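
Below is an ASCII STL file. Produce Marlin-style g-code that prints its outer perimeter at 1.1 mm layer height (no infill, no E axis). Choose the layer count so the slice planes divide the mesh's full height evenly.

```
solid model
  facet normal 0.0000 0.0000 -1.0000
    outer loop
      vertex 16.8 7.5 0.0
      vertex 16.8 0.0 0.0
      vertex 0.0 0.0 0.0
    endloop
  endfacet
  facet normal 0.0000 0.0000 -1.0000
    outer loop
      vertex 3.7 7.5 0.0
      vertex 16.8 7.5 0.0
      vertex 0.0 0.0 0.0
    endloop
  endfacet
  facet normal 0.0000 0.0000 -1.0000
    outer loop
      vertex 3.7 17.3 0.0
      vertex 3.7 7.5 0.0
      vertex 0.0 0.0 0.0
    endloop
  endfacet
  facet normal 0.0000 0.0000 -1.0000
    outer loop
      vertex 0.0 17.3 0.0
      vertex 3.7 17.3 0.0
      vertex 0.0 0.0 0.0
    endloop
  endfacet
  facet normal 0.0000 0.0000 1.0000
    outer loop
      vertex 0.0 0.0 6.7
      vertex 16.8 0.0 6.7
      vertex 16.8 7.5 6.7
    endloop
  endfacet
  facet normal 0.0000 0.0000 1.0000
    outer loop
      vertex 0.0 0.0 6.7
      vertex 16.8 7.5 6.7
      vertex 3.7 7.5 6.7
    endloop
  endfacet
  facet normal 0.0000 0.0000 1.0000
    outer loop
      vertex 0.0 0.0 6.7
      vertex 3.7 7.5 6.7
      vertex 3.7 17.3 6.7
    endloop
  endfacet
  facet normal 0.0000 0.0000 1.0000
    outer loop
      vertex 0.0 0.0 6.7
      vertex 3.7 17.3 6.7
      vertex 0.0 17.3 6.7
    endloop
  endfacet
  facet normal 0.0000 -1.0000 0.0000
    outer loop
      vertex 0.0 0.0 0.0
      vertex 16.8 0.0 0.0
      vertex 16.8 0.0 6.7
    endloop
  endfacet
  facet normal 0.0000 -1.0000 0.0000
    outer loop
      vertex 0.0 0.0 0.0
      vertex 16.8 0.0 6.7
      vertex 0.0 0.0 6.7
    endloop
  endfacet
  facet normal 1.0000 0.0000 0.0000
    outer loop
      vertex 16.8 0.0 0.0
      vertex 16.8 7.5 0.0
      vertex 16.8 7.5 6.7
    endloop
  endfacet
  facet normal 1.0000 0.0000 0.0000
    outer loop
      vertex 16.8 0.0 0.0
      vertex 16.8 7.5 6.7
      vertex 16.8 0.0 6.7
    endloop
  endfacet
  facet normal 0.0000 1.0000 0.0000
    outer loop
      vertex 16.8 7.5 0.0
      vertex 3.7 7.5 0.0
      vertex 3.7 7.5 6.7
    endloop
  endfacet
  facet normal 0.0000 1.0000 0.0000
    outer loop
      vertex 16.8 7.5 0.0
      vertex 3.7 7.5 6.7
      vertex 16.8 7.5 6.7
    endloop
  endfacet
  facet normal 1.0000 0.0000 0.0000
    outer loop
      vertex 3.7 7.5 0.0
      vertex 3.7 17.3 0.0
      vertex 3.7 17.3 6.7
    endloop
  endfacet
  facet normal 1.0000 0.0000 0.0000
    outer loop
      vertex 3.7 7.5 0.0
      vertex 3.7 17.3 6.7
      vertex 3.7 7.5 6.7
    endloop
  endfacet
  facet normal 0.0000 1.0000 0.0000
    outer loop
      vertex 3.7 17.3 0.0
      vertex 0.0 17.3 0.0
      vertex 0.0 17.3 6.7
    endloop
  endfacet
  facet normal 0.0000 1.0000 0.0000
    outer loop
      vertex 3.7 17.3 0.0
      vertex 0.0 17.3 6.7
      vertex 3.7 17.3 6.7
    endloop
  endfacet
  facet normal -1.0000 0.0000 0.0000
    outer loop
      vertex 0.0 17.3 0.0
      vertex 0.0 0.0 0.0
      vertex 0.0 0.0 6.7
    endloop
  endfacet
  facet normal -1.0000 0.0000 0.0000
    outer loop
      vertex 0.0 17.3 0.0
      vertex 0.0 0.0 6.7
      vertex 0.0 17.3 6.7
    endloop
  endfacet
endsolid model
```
; perimeter-only toolpath
G21 ; units = mm
G90 ; absolute positioning
G28 ; home
; layer 1
G0 Z1.1
G0 X0.0 Y0.0
G1 X16.8 Y0.0
G1 X16.8 Y7.5
G1 X3.7 Y7.5
G1 X3.7 Y17.3
G1 X0.0 Y17.3
G1 X0.0 Y0.0
; layer 2
G0 Z2.2
G0 X0.0 Y0.0
G1 X16.8 Y0.0
G1 X16.8 Y7.5
G1 X3.7 Y7.5
G1 X3.7 Y17.3
G1 X0.0 Y17.3
G1 X0.0 Y0.0
; layer 3
G0 Z3.4
G0 X0.0 Y0.0
G1 X16.8 Y0.0
G1 X16.8 Y7.5
G1 X3.7 Y7.5
G1 X3.7 Y17.3
G1 X0.0 Y17.3
G1 X0.0 Y0.0
; layer 4
G0 Z4.5
G0 X0.0 Y0.0
G1 X16.8 Y0.0
G1 X16.8 Y7.5
G1 X3.7 Y7.5
G1 X3.7 Y17.3
G1 X0.0 Y17.3
G1 X0.0 Y0.0
; layer 5
G0 Z5.6
G0 X0.0 Y0.0
G1 X16.8 Y0.0
G1 X16.8 Y7.5
G1 X3.7 Y7.5
G1 X3.7 Y17.3
G1 X0.0 Y17.3
G1 X0.0 Y0.0
; layer 6
G0 Z6.7
G0 X0.0 Y0.0
G1 X16.8 Y0.0
G1 X16.8 Y7.5
G1 X3.7 Y7.5
G1 X3.7 Y17.3
G1 X0.0 Y17.3
G1 X0.0 Y0.0
M2 ; end

The solid is an L-shaped prism: outer 16.8 × 17.3 mm, arm thicknesses ≈ 7.5 mm (horizontal) and 3.7 mm (vertical), extruded 6.7 mm in z. Slicing at Δz = 1.1 mm — 6 equal slices spanning the solid's height, so layer i sits at z = i·h/6 — gives 6 non-empty perimeters. Each is a 6-segment closed polygon; G0 lifts to the layer z and rapids to the start vertex, then G1 traces the edges.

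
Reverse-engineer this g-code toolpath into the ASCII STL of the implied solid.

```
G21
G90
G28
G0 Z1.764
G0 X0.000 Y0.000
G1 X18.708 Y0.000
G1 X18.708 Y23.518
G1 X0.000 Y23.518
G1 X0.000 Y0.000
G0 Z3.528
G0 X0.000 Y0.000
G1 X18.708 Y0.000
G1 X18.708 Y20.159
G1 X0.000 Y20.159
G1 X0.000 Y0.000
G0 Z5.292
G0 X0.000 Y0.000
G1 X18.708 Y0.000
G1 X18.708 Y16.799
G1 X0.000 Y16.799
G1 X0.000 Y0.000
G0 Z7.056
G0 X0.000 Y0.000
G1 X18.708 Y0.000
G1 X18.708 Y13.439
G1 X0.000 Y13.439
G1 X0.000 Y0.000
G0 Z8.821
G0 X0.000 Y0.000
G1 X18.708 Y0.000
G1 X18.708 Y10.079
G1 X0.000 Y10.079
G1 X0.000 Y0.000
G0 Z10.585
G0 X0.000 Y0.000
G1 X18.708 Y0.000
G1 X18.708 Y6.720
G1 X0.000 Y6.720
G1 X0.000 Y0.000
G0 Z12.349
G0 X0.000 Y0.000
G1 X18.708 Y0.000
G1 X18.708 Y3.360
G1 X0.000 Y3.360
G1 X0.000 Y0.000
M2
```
solid part
  facet normal 0.0000 0.0000 -1.0000
    outer loop
      vertex 18.708 26.878 0.000
      vertex 18.708 0.000 0.000
      vertex 0.000 0.000 0.000
    endloop
  endfacet
  facet normal 0.0000 0.0000 -1.0000
    outer loop
      vertex 0.000 26.878 0.000
      vertex 18.708 26.878 0.000
      vertex 0.000 0.000 0.000
    endloop
  endfacet
  facet normal 0.0000 -1.0000 0.0000
    outer loop
      vertex 0.000 0.000 0.000
      vertex 18.708 0.000 0.000
      vertex 18.708 0.000 14.113
    endloop
  endfacet
  facet normal 0.0000 -1.0000 0.0000
    outer loop
      vertex 0.000 0.000 0.000
      vertex 18.708 0.000 14.113
      vertex 0.000 0.000 14.113
    endloop
  endfacet
  facet normal 0.0000 0.4649 0.8854
    outer loop
      vertex 0.000 0.000 14.113
      vertex 18.708 0.000 14.113
      vertex 18.708 26.878 0.000
    endloop
  endfacet
  facet normal 0.0000 0.4649 0.8854
    outer loop
      vertex 0.000 0.000 14.113
      vertex 18.708 26.878 0.000
      vertex 0.000 26.878 0.000
    endloop
  endfacet
  facet normal -1.0000 0.0000 0.0000
    outer loop
      vertex 0.000 0.000 14.113
      vertex 0.000 26.878 0.000
      vertex 0.000 0.000 0.000
    endloop
  endfacet
  facet normal 1.0000 0.0000 0.0000
    outer loop
      vertex 18.708 0.000 0.000
      vertex 18.708 26.878 0.000
      vertex 18.708 0.000 14.113
    endloop
  endfacet
endsolid part

The G0 Z moves step by Δz≈1.764 mm. The G1 loops shrink linearly with z, so the solid tapers from its base footprint up to z≈14.1. Closing with a flat bottom cap and the tapered top and triangulating gives 8 facets — a wedge (ramp): 18.7 × 26.9 mm base, rising to 14.1 mm along the y=0 edge and sloping linearly to z=0 at y=26.9.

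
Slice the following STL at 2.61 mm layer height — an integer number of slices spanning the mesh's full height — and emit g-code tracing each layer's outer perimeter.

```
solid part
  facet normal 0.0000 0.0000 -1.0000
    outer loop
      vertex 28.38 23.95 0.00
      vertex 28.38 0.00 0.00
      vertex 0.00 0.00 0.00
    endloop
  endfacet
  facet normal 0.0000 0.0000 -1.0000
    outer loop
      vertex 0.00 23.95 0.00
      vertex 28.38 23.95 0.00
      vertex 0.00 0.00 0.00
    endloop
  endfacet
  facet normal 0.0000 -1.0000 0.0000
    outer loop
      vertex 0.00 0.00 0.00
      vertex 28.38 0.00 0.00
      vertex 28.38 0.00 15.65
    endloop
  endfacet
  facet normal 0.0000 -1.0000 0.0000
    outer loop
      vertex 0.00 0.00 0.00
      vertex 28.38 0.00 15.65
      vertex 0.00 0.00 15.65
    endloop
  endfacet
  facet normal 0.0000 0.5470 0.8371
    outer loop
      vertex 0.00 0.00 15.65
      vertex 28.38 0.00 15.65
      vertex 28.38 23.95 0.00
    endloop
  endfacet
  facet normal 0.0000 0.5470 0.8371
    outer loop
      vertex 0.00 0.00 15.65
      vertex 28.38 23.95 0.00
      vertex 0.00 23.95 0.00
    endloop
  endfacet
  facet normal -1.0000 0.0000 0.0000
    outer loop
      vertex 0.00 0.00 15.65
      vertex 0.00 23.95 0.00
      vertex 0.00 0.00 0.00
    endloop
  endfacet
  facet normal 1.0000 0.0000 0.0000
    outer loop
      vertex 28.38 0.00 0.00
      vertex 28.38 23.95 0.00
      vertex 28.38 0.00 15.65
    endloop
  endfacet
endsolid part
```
; perimeter-only toolpath
G21 ; units = mm
G90 ; absolute positioning
G28 ; home
; layer 1
G0 Z2.61
G0 X0.00 Y0.00
G1 X28.38 Y0.00
G1 X28.38 Y19.96
G1 X0.00 Y19.96
G1 X0.00 Y0.00
; layer 2
G0 Z5.22
G0 X0.00 Y0.00
G1 X28.38 Y0.00
G1 X28.38 Y15.97
G1 X0.00 Y15.97
G1 X0.00 Y0.00
; layer 3
G0 Z7.83
G0 X0.00 Y0.00
G1 X28.38 Y0.00
G1 X28.38 Y11.97
G1 X0.00 Y11.97
G1 X0.00 Y0.00
; layer 4
G0 Z10.43
G0 X0.00 Y0.00
G1 X28.38 Y0.00
G1 X28.38 Y7.98
G1 X0.00 Y7.98
G1 X0.00 Y0.00
; layer 5
G0 Z13.04
G0 X0.00 Y0.00
G1 X28.38 Y0.00
G1 X28.38 Y3.99
G1 X0.00 Y3.99
G1 X0.00 Y0.00
M2 ; end

The solid is a wedge (ramp): 28.4 × 23.9 mm base, rising to 15.7 mm along the y=0 edge and sloping linearly to z=0 at y=23.9. Slicing at Δz = 2.61 mm — 6 equal slices spanning the solid's height, so layer i sits at z = i·h/6 — gives 5 non-empty perimeters. Each is a 4-segment closed polygon; G0 lifts to the layer z and rapids to the start vertex, then G1 traces the edges. The cross-section shrinks linearly with z (the slice at the apex is degenerate and omitted).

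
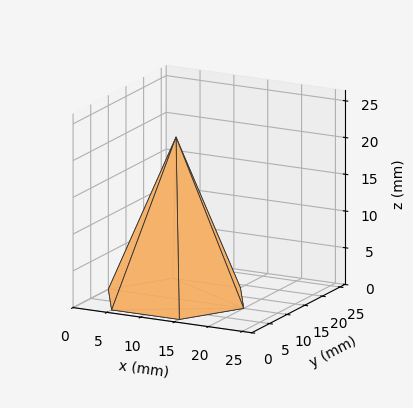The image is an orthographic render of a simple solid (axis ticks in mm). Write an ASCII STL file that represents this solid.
Reading the render: the shape is a regular 6-sided pyramid, base circumscribed radius ≈ 10 mm, apex at z ≈ 22 mm (dimensions read to the nearest mm from the axis ticks). For the STL, each face is triangulated and given an outward normal.

solid part
  facet normal 0.0000 0.0000 -1.0000
    outer loop
      vertex 5.000 18.660 0.000
      vertex 15.000 18.660 0.000
      vertex 20.000 10.000 0.000
    endloop
  endfacet
  facet normal 0.0000 0.0000 -1.0000
    outer loop
      vertex 0.000 10.000 0.000
      vertex 5.000 18.660 0.000
      vertex 20.000 10.000 0.000
    endloop
  endfacet
  facet normal 0.0000 0.0000 -1.0000
    outer loop
      vertex 5.000 1.340 0.000
      vertex 0.000 10.000 0.000
      vertex 20.000 10.000 0.000
    endloop
  endfacet
  facet normal 0.0000 0.0000 -1.0000
    outer loop
      vertex 15.000 1.340 0.000
      vertex 5.000 1.340 0.000
      vertex 20.000 10.000 0.000
    endloop
  endfacet
  facet normal 0.8058 0.4653 0.3663
    outer loop
      vertex 20.000 10.000 0.000
      vertex 15.000 18.660 0.000
      vertex 10.000 10.000 22.000
    endloop
  endfacet
  facet normal 0.0000 0.9305 0.3663
    outer loop
      vertex 15.000 18.660 0.000
      vertex 5.000 18.660 0.000
      vertex 10.000 10.000 22.000
    endloop
  endfacet
  facet normal -0.8058 0.4653 0.3663
    outer loop
      vertex 5.000 18.660 0.000
      vertex 0.000 10.000 0.000
      vertex 10.000 10.000 22.000
    endloop
  endfacet
  facet normal -0.8058 -0.4653 0.3663
    outer loop
      vertex 0.000 10.000 0.000
      vertex 5.000 1.340 0.000
      vertex 10.000 10.000 22.000
    endloop
  endfacet
  facet normal 0.0000 -0.9305 0.3663
    outer loop
      vertex 5.000 1.340 0.000
      vertex 15.000 1.340 0.000
      vertex 10.000 10.000 22.000
    endloop
  endfacet
  facet normal 0.8058 -0.4653 0.3663
    outer loop
      vertex 15.000 1.340 0.000
      vertex 20.000 10.000 0.000
      vertex 10.000 10.000 22.000
    endloop
  endfacet
endsolid part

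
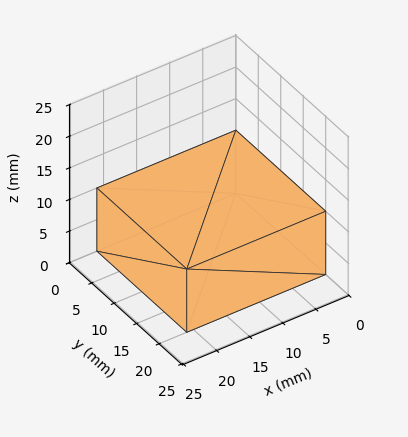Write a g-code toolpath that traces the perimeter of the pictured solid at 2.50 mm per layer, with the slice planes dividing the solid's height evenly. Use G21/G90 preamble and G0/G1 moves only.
Reading the render: the shape is a rectangular box, roughly 21 × 20 mm footprint and 10 mm tall (dimensions read to the nearest mm from the axis ticks). For the g-code, the solid's height is divided into equal slices at the stated Δz and each level perimeter traced with G1 moves after a G0 lift.

; perimeter-only toolpath
G21 ; units = mm
G90 ; absolute positioning
G28 ; home
; layer 1
G0 Z2.50
G0 X0.00 Y0.00
G1 X21.00 Y0.00
G1 X21.00 Y20.00
G1 X0.00 Y20.00
G1 X0.00 Y0.00
; layer 2
G0 Z5.00
G0 X0.00 Y0.00
G1 X21.00 Y0.00
G1 X21.00 Y20.00
G1 X0.00 Y20.00
G1 X0.00 Y0.00
; layer 3
G0 Z7.50
G0 X0.00 Y0.00
G1 X21.00 Y0.00
G1 X21.00 Y20.00
G1 X0.00 Y20.00
G1 X0.00 Y0.00
; layer 4
G0 Z10.00
G0 X0.00 Y0.00
G1 X21.00 Y0.00
G1 X21.00 Y20.00
G1 X0.00 Y20.00
G1 X0.00 Y0.00
M2 ; end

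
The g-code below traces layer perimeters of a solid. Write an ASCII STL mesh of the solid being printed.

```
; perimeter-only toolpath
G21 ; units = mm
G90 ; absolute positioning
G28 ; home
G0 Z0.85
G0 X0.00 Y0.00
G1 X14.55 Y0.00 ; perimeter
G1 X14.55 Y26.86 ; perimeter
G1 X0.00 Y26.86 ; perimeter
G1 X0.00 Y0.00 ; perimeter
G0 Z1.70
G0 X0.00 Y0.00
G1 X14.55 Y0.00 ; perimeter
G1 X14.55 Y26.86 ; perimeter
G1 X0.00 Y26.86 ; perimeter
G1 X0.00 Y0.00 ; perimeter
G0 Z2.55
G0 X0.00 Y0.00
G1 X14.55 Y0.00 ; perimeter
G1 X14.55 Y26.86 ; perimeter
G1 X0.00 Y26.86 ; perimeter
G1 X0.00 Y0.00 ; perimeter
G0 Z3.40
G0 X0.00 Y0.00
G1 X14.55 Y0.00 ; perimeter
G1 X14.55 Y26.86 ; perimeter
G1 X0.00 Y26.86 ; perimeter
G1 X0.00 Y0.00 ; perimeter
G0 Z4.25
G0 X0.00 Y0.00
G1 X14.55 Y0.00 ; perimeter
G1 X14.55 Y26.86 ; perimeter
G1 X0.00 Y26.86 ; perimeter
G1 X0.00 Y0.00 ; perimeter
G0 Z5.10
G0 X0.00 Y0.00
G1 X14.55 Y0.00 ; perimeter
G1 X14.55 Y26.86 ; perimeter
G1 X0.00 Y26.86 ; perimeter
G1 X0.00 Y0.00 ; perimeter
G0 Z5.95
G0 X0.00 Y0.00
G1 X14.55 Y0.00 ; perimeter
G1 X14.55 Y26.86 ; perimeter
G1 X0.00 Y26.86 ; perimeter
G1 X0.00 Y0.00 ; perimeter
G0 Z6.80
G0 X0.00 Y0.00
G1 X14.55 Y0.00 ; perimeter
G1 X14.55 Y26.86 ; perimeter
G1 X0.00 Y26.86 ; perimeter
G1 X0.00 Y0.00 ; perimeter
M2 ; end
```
solid part
  facet normal 0.0000 0.0000 -1.0000
    outer loop
      vertex 14.55 26.86 0.00
      vertex 14.55 0.00 0.00
      vertex 0.00 0.00 0.00
    endloop
  endfacet
  facet normal 0.0000 0.0000 -1.0000
    outer loop
      vertex 0.00 26.86 0.00
      vertex 14.55 26.86 0.00
      vertex 0.00 0.00 0.00
    endloop
  endfacet
  facet normal 0.0000 0.0000 1.0000
    outer loop
      vertex 0.00 0.00 6.80
      vertex 14.55 0.00 6.80
      vertex 14.55 26.86 6.80
    endloop
  endfacet
  facet normal 0.0000 0.0000 1.0000
    outer loop
      vertex 0.00 0.00 6.80
      vertex 14.55 26.86 6.80
      vertex 0.00 26.86 6.80
    endloop
  endfacet
  facet normal 0.0000 -1.0000 0.0000
    outer loop
      vertex 0.00 0.00 0.00
      vertex 14.55 0.00 0.00
      vertex 14.55 0.00 6.80
    endloop
  endfacet
  facet normal 0.0000 -1.0000 0.0000
    outer loop
      vertex 0.00 0.00 0.00
      vertex 14.55 0.00 6.80
      vertex 0.00 0.00 6.80
    endloop
  endfacet
  facet normal 0.0000 1.0000 0.0000
    outer loop
      vertex 14.55 26.86 6.80
      vertex 14.55 26.86 0.00
      vertex 0.00 26.86 0.00
    endloop
  endfacet
  facet normal 0.0000 1.0000 0.0000
    outer loop
      vertex 0.00 26.86 6.80
      vertex 14.55 26.86 6.80
      vertex 0.00 26.86 0.00
    endloop
  endfacet
  facet normal -1.0000 0.0000 0.0000
    outer loop
      vertex 0.00 26.86 6.80
      vertex 0.00 26.86 0.00
      vertex 0.00 0.00 0.00
    endloop
  endfacet
  facet normal -1.0000 0.0000 0.0000
    outer loop
      vertex 0.00 0.00 6.80
      vertex 0.00 26.86 6.80
      vertex 0.00 0.00 0.00
    endloop
  endfacet
  facet normal 1.0000 0.0000 0.0000
    outer loop
      vertex 14.55 0.00 0.00
      vertex 14.55 26.86 0.00
      vertex 14.55 26.86 6.80
    endloop
  endfacet
  facet normal 1.0000 0.0000 0.0000
    outer loop
      vertex 14.55 0.00 0.00
      vertex 14.55 26.86 6.80
      vertex 14.55 0.00 6.80
    endloop
  endfacet
endsolid part

The G0 Z moves step by Δz≈0.85 mm. Every layer's G1 loop is the same polygon, so the solid is a straight extrusion of it from z=0 to z≈6.8. Closing with flat bottom and top caps and triangulating gives 12 facets — a rectangular box, roughly 14.6 × 26.9 mm footprint and 6.8 mm tall.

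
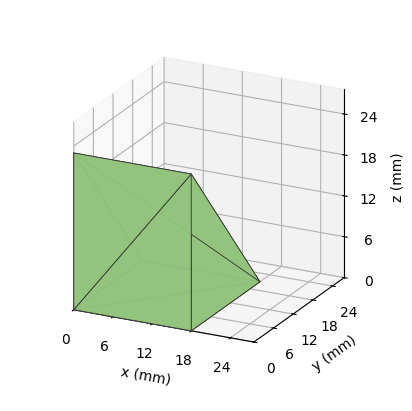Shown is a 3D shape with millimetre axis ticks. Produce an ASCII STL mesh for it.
Reading the render: the shape is a wedge (ramp): 18 × 21 mm base, rising to 23 mm along the y=0 edge and sloping linearly to z=0 at y=21 (dimensions read to the nearest mm from the axis ticks). For the STL, each face is triangulated and given an outward normal.

solid part
  facet normal 0.0000 0.0000 -1.0000
    outer loop
      vertex 18.000 21.000 0.000
      vertex 18.000 0.000 0.000
      vertex 0.000 0.000 0.000
    endloop
  endfacet
  facet normal 0.0000 0.0000 -1.0000
    outer loop
      vertex 0.000 21.000 0.000
      vertex 18.000 21.000 0.000
      vertex 0.000 0.000 0.000
    endloop
  endfacet
  facet normal 0.0000 -1.0000 0.0000
    outer loop
      vertex 0.000 0.000 0.000
      vertex 18.000 0.000 0.000
      vertex 18.000 0.000 23.000
    endloop
  endfacet
  facet normal 0.0000 -1.0000 0.0000
    outer loop
      vertex 0.000 0.000 0.000
      vertex 18.000 0.000 23.000
      vertex 0.000 0.000 23.000
    endloop
  endfacet
  facet normal 0.0000 0.7385 0.6743
    outer loop
      vertex 0.000 0.000 23.000
      vertex 18.000 0.000 23.000
      vertex 18.000 21.000 0.000
    endloop
  endfacet
  facet normal 0.0000 0.7385 0.6743
    outer loop
      vertex 0.000 0.000 23.000
      vertex 18.000 21.000 0.000
      vertex 0.000 21.000 0.000
    endloop
  endfacet
  facet normal -1.0000 0.0000 0.0000
    outer loop
      vertex 0.000 0.000 23.000
      vertex 0.000 21.000 0.000
      vertex 0.000 0.000 0.000
    endloop
  endfacet
  facet normal 1.0000 0.0000 0.0000
    outer loop
      vertex 18.000 0.000 0.000
      vertex 18.000 21.000 0.000
      vertex 18.000 0.000 23.000
    endloop
  endfacet
endsolid part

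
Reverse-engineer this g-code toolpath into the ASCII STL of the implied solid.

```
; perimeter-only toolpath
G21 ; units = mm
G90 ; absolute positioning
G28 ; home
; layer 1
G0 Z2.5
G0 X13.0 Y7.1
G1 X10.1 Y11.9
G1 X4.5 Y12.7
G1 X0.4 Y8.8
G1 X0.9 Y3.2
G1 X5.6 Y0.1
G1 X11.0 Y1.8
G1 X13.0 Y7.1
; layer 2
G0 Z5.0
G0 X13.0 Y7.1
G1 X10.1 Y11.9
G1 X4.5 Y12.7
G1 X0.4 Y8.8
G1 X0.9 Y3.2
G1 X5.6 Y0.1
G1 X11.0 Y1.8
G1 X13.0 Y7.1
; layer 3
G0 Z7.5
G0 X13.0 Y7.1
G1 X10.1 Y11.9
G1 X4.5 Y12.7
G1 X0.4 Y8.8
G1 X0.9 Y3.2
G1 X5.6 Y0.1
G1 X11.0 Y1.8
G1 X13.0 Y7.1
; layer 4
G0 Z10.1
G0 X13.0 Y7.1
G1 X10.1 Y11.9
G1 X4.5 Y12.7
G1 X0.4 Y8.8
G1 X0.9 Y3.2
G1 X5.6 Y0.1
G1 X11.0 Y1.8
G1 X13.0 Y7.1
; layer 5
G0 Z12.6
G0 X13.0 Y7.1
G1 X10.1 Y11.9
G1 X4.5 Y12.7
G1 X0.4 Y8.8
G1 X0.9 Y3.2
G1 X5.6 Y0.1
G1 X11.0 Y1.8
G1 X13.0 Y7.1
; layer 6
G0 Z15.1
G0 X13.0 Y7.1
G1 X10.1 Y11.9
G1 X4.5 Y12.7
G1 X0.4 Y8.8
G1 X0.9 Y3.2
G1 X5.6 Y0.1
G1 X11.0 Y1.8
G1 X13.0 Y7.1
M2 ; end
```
solid part
  facet normal 0.0000 0.0000 -1.0000
    outer loop
      vertex 4.5 12.7 0.0
      vertex 10.1 11.9 0.0
      vertex 13.0 7.1 0.0
    endloop
  endfacet
  facet normal 0.0000 0.0000 -1.0000
    outer loop
      vertex 0.4 8.8 0.0
      vertex 4.5 12.7 0.0
      vertex 13.0 7.1 0.0
    endloop
  endfacet
  facet normal 0.0000 0.0000 -1.0000
    outer loop
      vertex 0.9 3.2 0.0
      vertex 0.4 8.8 0.0
      vertex 13.0 7.1 0.0
    endloop
  endfacet
  facet normal 0.0000 0.0000 -1.0000
    outer loop
      vertex 5.6 0.1 0.0
      vertex 0.9 3.2 0.0
      vertex 13.0 7.1 0.0
    endloop
  endfacet
  facet normal 0.0000 0.0000 -1.0000
    outer loop
      vertex 11.0 1.8 0.0
      vertex 5.6 0.1 0.0
      vertex 13.0 7.1 0.0
    endloop
  endfacet
  facet normal 0.0000 0.0000 1.0000
    outer loop
      vertex 13.0 7.1 15.1
      vertex 10.1 11.9 15.1
      vertex 4.5 12.7 15.1
    endloop
  endfacet
  facet normal 0.0000 0.0000 1.0000
    outer loop
      vertex 13.0 7.1 15.1
      vertex 4.5 12.7 15.1
      vertex 0.4 8.8 15.1
    endloop
  endfacet
  facet normal 0.0000 0.0000 1.0000
    outer loop
      vertex 13.0 7.1 15.1
      vertex 0.4 8.8 15.1
      vertex 0.9 3.2 15.1
    endloop
  endfacet
  facet normal 0.0000 0.0000 1.0000
    outer loop
      vertex 13.0 7.1 15.1
      vertex 0.9 3.2 15.1
      vertex 5.6 0.1 15.1
    endloop
  endfacet
  facet normal 0.0000 0.0000 1.0000
    outer loop
      vertex 13.0 7.1 15.1
      vertex 5.6 0.1 15.1
      vertex 11.0 1.8 15.1
    endloop
  endfacet
  facet normal 0.8559 0.5171 0.0000
    outer loop
      vertex 13.0 7.1 0.0
      vertex 10.1 11.9 0.0
      vertex 10.1 11.9 15.1
    endloop
  endfacet
  facet normal 0.8559 0.5171 0.0000
    outer loop
      vertex 13.0 7.1 0.0
      vertex 10.1 11.9 15.1
      vertex 13.0 7.1 15.1
    endloop
  endfacet
  facet normal 0.1414 0.9899 0.0000
    outer loop
      vertex 10.1 11.9 0.0
      vertex 4.5 12.7 0.0
      vertex 4.5 12.7 15.1
    endloop
  endfacet
  facet normal 0.1414 0.9899 0.0000
    outer loop
      vertex 10.1 11.9 0.0
      vertex 4.5 12.7 15.1
      vertex 10.1 11.9 15.1
    endloop
  endfacet
  facet normal -0.6892 0.7246 0.0000
    outer loop
      vertex 4.5 12.7 0.0
      vertex 0.4 8.8 0.0
      vertex 0.4 8.8 15.1
    endloop
  endfacet
  facet normal -0.6892 0.7246 0.0000
    outer loop
      vertex 4.5 12.7 0.0
      vertex 0.4 8.8 15.1
      vertex 4.5 12.7 15.1
    endloop
  endfacet
  facet normal -0.9960 -0.0889 0.0000
    outer loop
      vertex 0.4 8.8 0.0
      vertex 0.9 3.2 0.0
      vertex 0.9 3.2 15.1
    endloop
  endfacet
  facet normal -0.9960 -0.0889 0.0000
    outer loop
      vertex 0.4 8.8 0.0
      vertex 0.9 3.2 15.1
      vertex 0.4 8.8 15.1
    endloop
  endfacet
  facet normal -0.5506 -0.8348 0.0000
    outer loop
      vertex 0.9 3.2 0.0
      vertex 5.6 0.1 0.0
      vertex 5.6 0.1 15.1
    endloop
  endfacet
  facet normal -0.5506 -0.8348 0.0000
    outer loop
      vertex 0.9 3.2 0.0
      vertex 5.6 0.1 15.1
      vertex 0.9 3.2 15.1
    endloop
  endfacet
  facet normal 0.3003 -0.9538 0.0000
    outer loop
      vertex 5.6 0.1 0.0
      vertex 11.0 1.8 0.0
      vertex 11.0 1.8 15.1
    endloop
  endfacet
  facet normal 0.3003 -0.9538 0.0000
    outer loop
      vertex 5.6 0.1 0.0
      vertex 11.0 1.8 15.1
      vertex 5.6 0.1 15.1
    endloop
  endfacet
  facet normal 0.9356 -0.3531 0.0000
    outer loop
      vertex 11.0 1.8 0.0
      vertex 13.0 7.1 0.0
      vertex 13.0 7.1 15.1
    endloop
  endfacet
  facet normal 0.9356 -0.3531 0.0000
    outer loop
      vertex 11.0 1.8 0.0
      vertex 13.0 7.1 15.1
      vertex 11.0 1.8 15.1
    endloop
  endfacet
endsolid part

The G0 Z moves step by Δz≈2.5 mm. Every layer's G1 loop is the same polygon, so the solid is a straight extrusion of it from z=0 to z≈15.1. Closing with flat bottom and top caps and triangulating gives 24 facets — a regular 7-sided prism (a cylinder approximated with 7 flat sides), circumscribed radius ≈ 6.5 mm, height ≈ 15.1 mm.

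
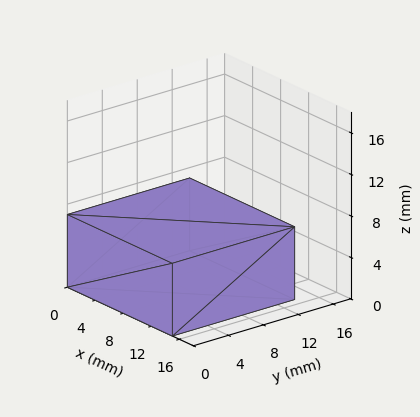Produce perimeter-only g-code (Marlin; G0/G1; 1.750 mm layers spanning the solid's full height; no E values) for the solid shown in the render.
Reading the render: the shape is a rectangular box, roughly 15 × 14 mm footprint and 7 mm tall (dimensions read to the nearest mm from the axis ticks). For the g-code, the solid's height is divided into equal slices at the stated Δz and each level perimeter traced with G1 moves after a G0 lift.

; perimeter-only toolpath
G21 ; units = mm
G90 ; absolute positioning
G28 ; home
; layer 1
G0 Z1.750
G0 X0.000 Y0.000
G1 X15.000 Y0.000
G1 X15.000 Y14.000
G1 X0.000 Y14.000
G1 X0.000 Y0.000
; layer 2
G0 Z3.500
G0 X0.000 Y0.000
G1 X15.000 Y0.000
G1 X15.000 Y14.000
G1 X0.000 Y14.000
G1 X0.000 Y0.000
; layer 3
G0 Z5.250
G0 X0.000 Y0.000
G1 X15.000 Y0.000
G1 X15.000 Y14.000
G1 X0.000 Y14.000
G1 X0.000 Y0.000
; layer 4
G0 Z7.000
G0 X0.000 Y0.000
G1 X15.000 Y0.000
G1 X15.000 Y14.000
G1 X0.000 Y14.000
G1 X0.000 Y0.000
M2 ; end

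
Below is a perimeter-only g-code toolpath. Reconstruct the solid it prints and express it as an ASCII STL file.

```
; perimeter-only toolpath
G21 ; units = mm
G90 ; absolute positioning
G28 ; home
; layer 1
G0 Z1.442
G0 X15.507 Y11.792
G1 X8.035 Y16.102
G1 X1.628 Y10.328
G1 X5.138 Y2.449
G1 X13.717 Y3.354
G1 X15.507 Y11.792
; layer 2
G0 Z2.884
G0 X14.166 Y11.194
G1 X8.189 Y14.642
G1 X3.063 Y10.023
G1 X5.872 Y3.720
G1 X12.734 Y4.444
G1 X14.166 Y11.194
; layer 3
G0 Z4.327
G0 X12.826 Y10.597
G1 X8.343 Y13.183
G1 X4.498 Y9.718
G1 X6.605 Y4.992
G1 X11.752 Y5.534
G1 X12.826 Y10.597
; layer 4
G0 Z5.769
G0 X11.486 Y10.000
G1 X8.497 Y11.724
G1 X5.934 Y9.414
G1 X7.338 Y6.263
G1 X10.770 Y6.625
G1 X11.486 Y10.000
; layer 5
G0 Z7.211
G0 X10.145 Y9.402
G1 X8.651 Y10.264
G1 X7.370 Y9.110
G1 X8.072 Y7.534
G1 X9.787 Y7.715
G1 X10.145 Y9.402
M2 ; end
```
solid part
  facet normal 0.0000 0.0000 -1.0000
    outer loop
      vertex 0.192 10.632 0.000
      vertex 7.881 17.561 0.000
      vertex 16.847 12.389 0.000
    endloop
  endfacet
  facet normal 0.0000 0.0000 -1.0000
    outer loop
      vertex 4.405 1.178 0.000
      vertex 0.192 10.632 0.000
      vertex 16.847 12.389 0.000
    endloop
  endfacet
  facet normal 0.0000 0.0000 -1.0000
    outer loop
      vertex 14.699 2.264 0.000
      vertex 4.405 1.178 0.000
      vertex 16.847 12.389 0.000
    endloop
  endfacet
  facet normal 0.3858 0.6688 0.6355
    outer loop
      vertex 16.847 12.389 0.000
      vertex 7.881 17.561 0.000
      vertex 8.805 8.805 8.653
    endloop
  endfacet
  facet normal -0.5168 0.5735 0.6356
    outer loop
      vertex 7.881 17.561 0.000
      vertex 0.192 10.632 0.000
      vertex 8.805 8.805 8.653
    endloop
  endfacet
  facet normal -0.7052 -0.3143 0.6356
    outer loop
      vertex 0.192 10.632 0.000
      vertex 4.405 1.178 0.000
      vertex 8.805 8.805 8.653
    endloop
  endfacet
  facet normal 0.0810 -0.7678 0.6356
    outer loop
      vertex 4.405 1.178 0.000
      vertex 14.699 2.264 0.000
      vertex 8.805 8.805 8.653
    endloop
  endfacet
  facet normal 0.7552 -0.1602 0.6356
    outer loop
      vertex 14.699 2.264 0.000
      vertex 16.847 12.389 0.000
      vertex 8.805 8.805 8.653
    endloop
  endfacet
endsolid part

The G0 Z moves step by Δz≈1.442 mm. The G1 loops shrink linearly with z, so the solid tapers from its base footprint up to z≈8.65. Closing with a flat bottom cap and the tapered top and triangulating gives 8 facets — a regular 5-sided pyramid, base circumscribed radius ≈ 8.8 mm, apex at z ≈ 8.65 mm.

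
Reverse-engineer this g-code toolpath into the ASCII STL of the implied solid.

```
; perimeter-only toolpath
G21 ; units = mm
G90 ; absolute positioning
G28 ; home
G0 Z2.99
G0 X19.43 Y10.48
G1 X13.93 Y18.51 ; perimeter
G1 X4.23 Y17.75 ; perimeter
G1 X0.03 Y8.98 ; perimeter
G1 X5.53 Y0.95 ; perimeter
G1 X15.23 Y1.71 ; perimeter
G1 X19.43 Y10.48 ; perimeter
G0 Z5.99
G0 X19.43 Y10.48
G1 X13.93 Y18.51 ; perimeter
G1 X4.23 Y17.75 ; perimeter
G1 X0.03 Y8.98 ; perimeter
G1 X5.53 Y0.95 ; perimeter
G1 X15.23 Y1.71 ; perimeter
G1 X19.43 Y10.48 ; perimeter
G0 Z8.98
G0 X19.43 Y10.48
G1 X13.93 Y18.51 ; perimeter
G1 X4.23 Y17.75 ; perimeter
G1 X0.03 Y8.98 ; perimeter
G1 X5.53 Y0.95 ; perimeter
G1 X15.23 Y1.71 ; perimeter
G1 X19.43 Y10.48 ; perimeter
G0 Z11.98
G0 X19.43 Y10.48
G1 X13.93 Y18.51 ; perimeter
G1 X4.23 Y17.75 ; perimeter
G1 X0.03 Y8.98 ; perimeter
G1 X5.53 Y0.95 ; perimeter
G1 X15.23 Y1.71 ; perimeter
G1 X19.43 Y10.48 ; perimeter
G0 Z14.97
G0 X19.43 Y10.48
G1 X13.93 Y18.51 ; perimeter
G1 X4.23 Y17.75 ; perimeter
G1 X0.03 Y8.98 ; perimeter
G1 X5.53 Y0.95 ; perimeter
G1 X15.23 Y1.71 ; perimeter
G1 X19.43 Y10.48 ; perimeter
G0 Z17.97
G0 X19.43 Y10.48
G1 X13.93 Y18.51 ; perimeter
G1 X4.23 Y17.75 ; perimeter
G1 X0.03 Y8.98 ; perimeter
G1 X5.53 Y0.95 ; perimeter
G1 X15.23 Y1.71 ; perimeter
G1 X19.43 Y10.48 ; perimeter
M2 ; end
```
solid part
  facet normal 0.0000 0.0000 -1.0000
    outer loop
      vertex 4.23 17.75 0.00
      vertex 13.93 18.51 0.00
      vertex 19.43 10.48 0.00
    endloop
  endfacet
  facet normal 0.0000 0.0000 -1.0000
    outer loop
      vertex 0.03 8.98 0.00
      vertex 4.23 17.75 0.00
      vertex 19.43 10.48 0.00
    endloop
  endfacet
  facet normal 0.0000 0.0000 -1.0000
    outer loop
      vertex 5.53 0.95 0.00
      vertex 0.03 8.98 0.00
      vertex 19.43 10.48 0.00
    endloop
  endfacet
  facet normal 0.0000 0.0000 -1.0000
    outer loop
      vertex 15.23 1.71 0.00
      vertex 5.53 0.95 0.00
      vertex 19.43 10.48 0.00
    endloop
  endfacet
  facet normal 0.0000 0.0000 1.0000
    outer loop
      vertex 19.43 10.48 17.97
      vertex 13.93 18.51 17.97
      vertex 4.23 17.75 17.97
    endloop
  endfacet
  facet normal 0.0000 0.0000 1.0000
    outer loop
      vertex 19.43 10.48 17.97
      vertex 4.23 17.75 17.97
      vertex 0.03 8.98 17.97
    endloop
  endfacet
  facet normal 0.0000 0.0000 1.0000
    outer loop
      vertex 19.43 10.48 17.97
      vertex 0.03 8.98 17.97
      vertex 5.53 0.95 17.97
    endloop
  endfacet
  facet normal 0.0000 0.0000 1.0000
    outer loop
      vertex 19.43 10.48 17.97
      vertex 5.53 0.95 17.97
      vertex 15.23 1.71 17.97
    endloop
  endfacet
  facet normal 0.8250 0.5651 0.0000
    outer loop
      vertex 19.43 10.48 0.00
      vertex 13.93 18.51 0.00
      vertex 13.93 18.51 17.97
    endloop
  endfacet
  facet normal 0.8250 0.5651 0.0000
    outer loop
      vertex 19.43 10.48 0.00
      vertex 13.93 18.51 17.97
      vertex 19.43 10.48 17.97
    endloop
  endfacet
  facet normal -0.0781 0.9969 0.0000
    outer loop
      vertex 13.93 18.51 0.00
      vertex 4.23 17.75 0.00
      vertex 4.23 17.75 17.97
    endloop
  endfacet
  facet normal -0.0781 0.9969 0.0000
    outer loop
      vertex 13.93 18.51 0.00
      vertex 4.23 17.75 17.97
      vertex 13.93 18.51 17.97
    endloop
  endfacet
  facet normal -0.9019 0.4319 0.0000
    outer loop
      vertex 4.23 17.75 0.00
      vertex 0.03 8.98 0.00
      vertex 0.03 8.98 17.97
    endloop
  endfacet
  facet normal -0.9019 0.4319 0.0000
    outer loop
      vertex 4.23 17.75 0.00
      vertex 0.03 8.98 17.97
      vertex 4.23 17.75 17.97
    endloop
  endfacet
  facet normal -0.8250 -0.5651 0.0000
    outer loop
      vertex 0.03 8.98 0.00
      vertex 5.53 0.95 0.00
      vertex 5.53 0.95 17.97
    endloop
  endfacet
  facet normal -0.8250 -0.5651 0.0000
    outer loop
      vertex 0.03 8.98 0.00
      vertex 5.53 0.95 17.97
      vertex 0.03 8.98 17.97
    endloop
  endfacet
  facet normal 0.0781 -0.9969 0.0000
    outer loop
      vertex 5.53 0.95 0.00
      vertex 15.23 1.71 0.00
      vertex 15.23 1.71 17.97
    endloop
  endfacet
  facet normal 0.0781 -0.9969 0.0000
    outer loop
      vertex 5.53 0.95 0.00
      vertex 15.23 1.71 17.97
      vertex 5.53 0.95 17.97
    endloop
  endfacet
  facet normal 0.9019 -0.4319 0.0000
    outer loop
      vertex 15.23 1.71 0.00
      vertex 19.43 10.48 0.00
      vertex 19.43 10.48 17.97
    endloop
  endfacet
  facet normal 0.9019 -0.4319 0.0000
    outer loop
      vertex 15.23 1.71 0.00
      vertex 19.43 10.48 17.97
      vertex 15.23 1.71 17.97
    endloop
  endfacet
endsolid part

The G0 Z moves step by Δz≈2.99 mm. Every layer's G1 loop is the same polygon, so the solid is a straight extrusion of it from z=0 to z≈18. Closing with flat bottom and top caps and triangulating gives 20 facets — a regular 6-sided prism (a cylinder approximated with 6 flat sides), circumscribed radius ≈ 9.73 mm, height ≈ 18 mm.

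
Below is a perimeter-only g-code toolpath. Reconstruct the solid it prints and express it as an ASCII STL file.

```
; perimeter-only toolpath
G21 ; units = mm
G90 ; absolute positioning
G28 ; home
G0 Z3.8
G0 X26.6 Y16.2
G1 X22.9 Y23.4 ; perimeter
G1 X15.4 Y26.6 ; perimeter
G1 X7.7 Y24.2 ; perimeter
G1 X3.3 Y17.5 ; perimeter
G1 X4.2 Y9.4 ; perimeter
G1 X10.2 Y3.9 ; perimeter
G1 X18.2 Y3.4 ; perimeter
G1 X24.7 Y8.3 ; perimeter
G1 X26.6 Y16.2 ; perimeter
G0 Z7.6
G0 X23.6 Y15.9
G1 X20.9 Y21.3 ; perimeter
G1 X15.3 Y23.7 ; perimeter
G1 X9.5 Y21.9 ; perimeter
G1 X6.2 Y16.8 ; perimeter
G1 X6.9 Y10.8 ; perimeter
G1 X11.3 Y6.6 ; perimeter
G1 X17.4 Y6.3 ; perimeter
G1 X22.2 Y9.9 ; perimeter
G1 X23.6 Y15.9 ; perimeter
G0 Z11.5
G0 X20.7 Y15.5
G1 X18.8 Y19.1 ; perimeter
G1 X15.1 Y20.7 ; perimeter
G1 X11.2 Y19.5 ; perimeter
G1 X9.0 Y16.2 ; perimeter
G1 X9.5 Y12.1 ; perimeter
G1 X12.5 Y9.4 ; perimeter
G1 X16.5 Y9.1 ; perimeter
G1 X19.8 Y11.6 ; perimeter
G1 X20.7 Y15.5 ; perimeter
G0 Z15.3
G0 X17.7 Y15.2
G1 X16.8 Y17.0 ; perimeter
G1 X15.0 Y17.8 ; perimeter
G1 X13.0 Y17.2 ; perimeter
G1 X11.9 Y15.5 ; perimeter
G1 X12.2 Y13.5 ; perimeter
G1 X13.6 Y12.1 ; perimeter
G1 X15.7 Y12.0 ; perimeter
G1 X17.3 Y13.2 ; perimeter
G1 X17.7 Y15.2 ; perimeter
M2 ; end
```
solid part
  facet normal 0.0000 0.0000 -1.0000
    outer loop
      vertex 15.6 29.6 0.0
      vertex 24.9 25.6 0.0
      vertex 29.5 16.6 0.0
    endloop
  endfacet
  facet normal 0.0000 0.0000 -1.0000
    outer loop
      vertex 5.9 26.6 0.0
      vertex 15.6 29.6 0.0
      vertex 29.5 16.6 0.0
    endloop
  endfacet
  facet normal 0.0000 0.0000 -1.0000
    outer loop
      vertex 0.4 18.2 0.0
      vertex 5.9 26.6 0.0
      vertex 29.5 16.6 0.0
    endloop
  endfacet
  facet normal 0.0000 0.0000 -1.0000
    outer loop
      vertex 1.6 8.1 0.0
      vertex 0.4 18.2 0.0
      vertex 29.5 16.6 0.0
    endloop
  endfacet
  facet normal 0.0000 0.0000 -1.0000
    outer loop
      vertex 9.0 1.2 0.0
      vertex 1.6 8.1 0.0
      vertex 29.5 16.6 0.0
    endloop
  endfacet
  facet normal 0.0000 0.0000 -1.0000
    outer loop
      vertex 19.1 0.6 0.0
      vertex 9.0 1.2 0.0
      vertex 29.5 16.6 0.0
    endloop
  endfacet
  facet normal 0.0000 0.0000 -1.0000
    outer loop
      vertex 27.2 6.7 0.0
      vertex 19.1 0.6 0.0
      vertex 29.5 16.6 0.0
    endloop
  endfacet
  facet normal 0.7198 0.3679 0.5887
    outer loop
      vertex 29.5 16.6 0.0
      vertex 24.9 25.6 0.0
      vertex 14.8 14.8 19.1
    endloop
  endfacet
  facet normal 0.3194 0.7425 0.5888
    outer loop
      vertex 24.9 25.6 0.0
      vertex 15.6 29.6 0.0
      vertex 14.8 14.8 19.1
    endloop
  endfacet
  facet normal -0.2389 0.7724 0.5885
    outer loop
      vertex 15.6 29.6 0.0
      vertex 5.9 26.6 0.0
      vertex 14.8 14.8 19.1
    endloop
  endfacet
  facet normal -0.6763 0.4428 0.5887
    outer loop
      vertex 5.9 26.6 0.0
      vertex 0.4 18.2 0.0
      vertex 14.8 14.8 19.1
    endloop
  endfacet
  facet normal -0.8029 -0.0954 0.5884
    outer loop
      vertex 0.4 18.2 0.0
      vertex 1.6 8.1 0.0
      vertex 14.8 14.8 19.1
    endloop
  endfacet
  facet normal -0.5514 -0.5913 0.5885
    outer loop
      vertex 1.6 8.1 0.0
      vertex 9.0 1.2 0.0
      vertex 14.8 14.8 19.1
    endloop
  endfacet
  facet normal -0.0479 -0.8067 0.5890
    outer loop
      vertex 9.0 1.2 0.0
      vertex 19.1 0.6 0.0
      vertex 14.8 14.8 19.1
    endloop
  endfacet
  facet normal 0.4860 -0.6454 0.5893
    outer loop
      vertex 19.1 0.6 0.0
      vertex 27.2 6.7 0.0
      vertex 14.8 14.8 19.1
    endloop
  endfacet
  facet normal 0.7874 -0.1829 0.5887
    outer loop
      vertex 27.2 6.7 0.0
      vertex 29.5 16.6 0.0
      vertex 14.8 14.8 19.1
    endloop
  endfacet
endsolid part

The G0 Z moves step by Δz≈3.8 mm. The G1 loops shrink linearly with z, so the solid tapers from its base footprint up to z≈19.1. Closing with a flat bottom cap and the tapered top and triangulating gives 16 facets — a regular 9-sided pyramid, base circumscribed radius ≈ 14.8 mm, apex at z ≈ 19.1 mm.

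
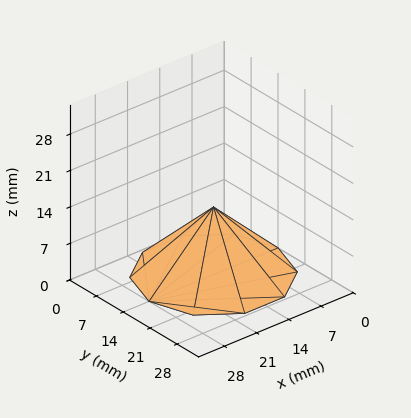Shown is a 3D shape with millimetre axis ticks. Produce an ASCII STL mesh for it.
Reading the render: the shape is a regular 10-sided pyramid, base circumscribed radius ≈ 14 mm, apex at z ≈ 13 mm (dimensions read to the nearest mm from the axis ticks). For the STL, each face is triangulated and given an outward normal.

solid part
  facet normal 0.0000 0.0000 -1.0000
    outer loop
      vertex 18.326 27.315 0.000
      vertex 25.326 22.229 0.000
      vertex 28.000 14.000 0.000
    endloop
  endfacet
  facet normal 0.0000 0.0000 -1.0000
    outer loop
      vertex 9.674 27.315 0.000
      vertex 18.326 27.315 0.000
      vertex 28.000 14.000 0.000
    endloop
  endfacet
  facet normal 0.0000 0.0000 -1.0000
    outer loop
      vertex 2.674 22.229 0.000
      vertex 9.674 27.315 0.000
      vertex 28.000 14.000 0.000
    endloop
  endfacet
  facet normal 0.0000 0.0000 -1.0000
    outer loop
      vertex 0.000 14.000 0.000
      vertex 2.674 22.229 0.000
      vertex 28.000 14.000 0.000
    endloop
  endfacet
  facet normal 0.0000 0.0000 -1.0000
    outer loop
      vertex 2.674 5.771 0.000
      vertex 0.000 14.000 0.000
      vertex 28.000 14.000 0.000
    endloop
  endfacet
  facet normal 0.0000 0.0000 -1.0000
    outer loop
      vertex 9.674 0.685 0.000
      vertex 2.674 5.771 0.000
      vertex 28.000 14.000 0.000
    endloop
  endfacet
  facet normal 0.0000 0.0000 -1.0000
    outer loop
      vertex 18.326 0.685 0.000
      vertex 9.674 0.685 0.000
      vertex 28.000 14.000 0.000
    endloop
  endfacet
  facet normal 0.0000 0.0000 -1.0000
    outer loop
      vertex 25.326 5.771 0.000
      vertex 18.326 0.685 0.000
      vertex 28.000 14.000 0.000
    endloop
  endfacet
  facet normal 0.6644 0.2159 0.7155
    outer loop
      vertex 28.000 14.000 0.000
      vertex 25.326 22.229 0.000
      vertex 14.000 14.000 13.000
    endloop
  endfacet
  facet normal 0.4106 0.5652 0.7155
    outer loop
      vertex 25.326 22.229 0.000
      vertex 18.326 27.315 0.000
      vertex 14.000 14.000 13.000
    endloop
  endfacet
  facet normal 0.0000 0.6986 0.7155
    outer loop
      vertex 18.326 27.315 0.000
      vertex 9.674 27.315 0.000
      vertex 14.000 14.000 13.000
    endloop
  endfacet
  facet normal -0.4106 0.5652 0.7155
    outer loop
      vertex 9.674 27.315 0.000
      vertex 2.674 22.229 0.000
      vertex 14.000 14.000 13.000
    endloop
  endfacet
  facet normal -0.6644 0.2159 0.7155
    outer loop
      vertex 2.674 22.229 0.000
      vertex 0.000 14.000 0.000
      vertex 14.000 14.000 13.000
    endloop
  endfacet
  facet normal -0.6644 -0.2159 0.7155
    outer loop
      vertex 0.000 14.000 0.000
      vertex 2.674 5.771 0.000
      vertex 14.000 14.000 13.000
    endloop
  endfacet
  facet normal -0.4106 -0.5652 0.7155
    outer loop
      vertex 2.674 5.771 0.000
      vertex 9.674 0.685 0.000
      vertex 14.000 14.000 13.000
    endloop
  endfacet
  facet normal 0.0000 -0.6986 0.7155
    outer loop
      vertex 9.674 0.685 0.000
      vertex 18.326 0.685 0.000
      vertex 14.000 14.000 13.000
    endloop
  endfacet
  facet normal 0.4106 -0.5652 0.7155
    outer loop
      vertex 18.326 0.685 0.000
      vertex 25.326 5.771 0.000
      vertex 14.000 14.000 13.000
    endloop
  endfacet
  facet normal 0.6644 -0.2159 0.7155
    outer loop
      vertex 25.326 5.771 0.000
      vertex 28.000 14.000 0.000
      vertex 14.000 14.000 13.000
    endloop
  endfacet
endsolid part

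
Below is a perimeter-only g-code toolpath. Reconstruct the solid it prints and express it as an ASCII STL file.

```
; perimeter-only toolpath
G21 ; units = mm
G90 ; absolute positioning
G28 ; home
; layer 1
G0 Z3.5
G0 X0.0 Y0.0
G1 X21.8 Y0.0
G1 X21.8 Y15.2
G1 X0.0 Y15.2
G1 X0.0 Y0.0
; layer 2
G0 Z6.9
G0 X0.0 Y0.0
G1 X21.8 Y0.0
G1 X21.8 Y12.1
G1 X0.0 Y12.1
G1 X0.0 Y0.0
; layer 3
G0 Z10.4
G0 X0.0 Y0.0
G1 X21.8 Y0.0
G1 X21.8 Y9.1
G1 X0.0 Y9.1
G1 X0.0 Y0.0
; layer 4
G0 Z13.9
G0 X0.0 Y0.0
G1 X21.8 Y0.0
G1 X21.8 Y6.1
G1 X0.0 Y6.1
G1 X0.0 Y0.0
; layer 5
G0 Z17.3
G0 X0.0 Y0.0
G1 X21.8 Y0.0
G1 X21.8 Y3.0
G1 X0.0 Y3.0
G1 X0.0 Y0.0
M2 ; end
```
solid part
  facet normal 0.0000 0.0000 -1.0000
    outer loop
      vertex 21.8 18.2 0.0
      vertex 21.8 0.0 0.0
      vertex 0.0 0.0 0.0
    endloop
  endfacet
  facet normal 0.0000 0.0000 -1.0000
    outer loop
      vertex 0.0 18.2 0.0
      vertex 21.8 18.2 0.0
      vertex 0.0 0.0 0.0
    endloop
  endfacet
  facet normal 0.0000 -1.0000 0.0000
    outer loop
      vertex 0.0 0.0 0.0
      vertex 21.8 0.0 0.0
      vertex 21.8 0.0 20.8
    endloop
  endfacet
  facet normal 0.0000 -1.0000 0.0000
    outer loop
      vertex 0.0 0.0 0.0
      vertex 21.8 0.0 20.8
      vertex 0.0 0.0 20.8
    endloop
  endfacet
  facet normal 0.0000 0.7526 0.6585
    outer loop
      vertex 0.0 0.0 20.8
      vertex 21.8 0.0 20.8
      vertex 21.8 18.2 0.0
    endloop
  endfacet
  facet normal 0.0000 0.7526 0.6585
    outer loop
      vertex 0.0 0.0 20.8
      vertex 21.8 18.2 0.0
      vertex 0.0 18.2 0.0
    endloop
  endfacet
  facet normal -1.0000 0.0000 0.0000
    outer loop
      vertex 0.0 0.0 20.8
      vertex 0.0 18.2 0.0
      vertex 0.0 0.0 0.0
    endloop
  endfacet
  facet normal 1.0000 0.0000 0.0000
    outer loop
      vertex 21.8 0.0 0.0
      vertex 21.8 18.2 0.0
      vertex 21.8 0.0 20.8
    endloop
  endfacet
endsolid part

The G0 Z moves step by Δz≈3.5 mm. The G1 loops shrink linearly with z, so the solid tapers from its base footprint up to z≈20.8. Closing with a flat bottom cap and the tapered top and triangulating gives 8 facets — a wedge (ramp): 21.8 × 18.2 mm base, rising to 20.8 mm along the y=0 edge and sloping linearly to z=0 at y=18.2.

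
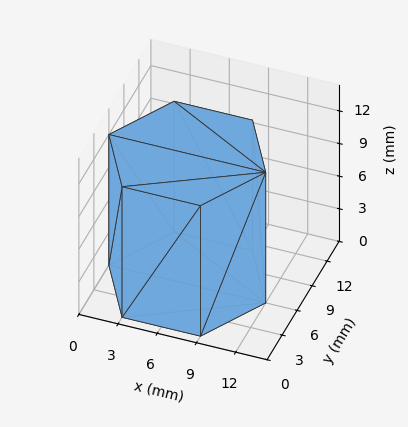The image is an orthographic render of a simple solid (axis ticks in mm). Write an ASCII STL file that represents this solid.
Reading the render: the shape is a regular 6-sided prism (a cylinder approximated with 6 flat sides), circumscribed radius ≈ 6 mm, height ≈ 12 mm (dimensions read to the nearest mm from the axis ticks). For the STL, each face is triangulated and given an outward normal.

solid part
  facet normal 0.0000 0.0000 -1.0000
    outer loop
      vertex 3.0 11.2 0.0
      vertex 9.0 11.2 0.0
      vertex 12.0 6.0 0.0
    endloop
  endfacet
  facet normal 0.0000 0.0000 -1.0000
    outer loop
      vertex 0.0 6.0 0.0
      vertex 3.0 11.2 0.0
      vertex 12.0 6.0 0.0
    endloop
  endfacet
  facet normal 0.0000 0.0000 -1.0000
    outer loop
      vertex 3.0 0.8 0.0
      vertex 0.0 6.0 0.0
      vertex 12.0 6.0 0.0
    endloop
  endfacet
  facet normal 0.0000 0.0000 -1.0000
    outer loop
      vertex 9.0 0.8 0.0
      vertex 3.0 0.8 0.0
      vertex 12.0 6.0 0.0
    endloop
  endfacet
  facet normal 0.0000 0.0000 1.0000
    outer loop
      vertex 12.0 6.0 12.0
      vertex 9.0 11.2 12.0
      vertex 3.0 11.2 12.0
    endloop
  endfacet
  facet normal 0.0000 0.0000 1.0000
    outer loop
      vertex 12.0 6.0 12.0
      vertex 3.0 11.2 12.0
      vertex 0.0 6.0 12.0
    endloop
  endfacet
  facet normal 0.0000 0.0000 1.0000
    outer loop
      vertex 12.0 6.0 12.0
      vertex 0.0 6.0 12.0
      vertex 3.0 0.8 12.0
    endloop
  endfacet
  facet normal 0.0000 0.0000 1.0000
    outer loop
      vertex 12.0 6.0 12.0
      vertex 3.0 0.8 12.0
      vertex 9.0 0.8 12.0
    endloop
  endfacet
  facet normal 0.8662 0.4997 0.0000
    outer loop
      vertex 12.0 6.0 0.0
      vertex 9.0 11.2 0.0
      vertex 9.0 11.2 12.0
    endloop
  endfacet
  facet normal 0.8662 0.4997 0.0000
    outer loop
      vertex 12.0 6.0 0.0
      vertex 9.0 11.2 12.0
      vertex 12.0 6.0 12.0
    endloop
  endfacet
  facet normal 0.0000 1.0000 0.0000
    outer loop
      vertex 9.0 11.2 0.0
      vertex 3.0 11.2 0.0
      vertex 3.0 11.2 12.0
    endloop
  endfacet
  facet normal 0.0000 1.0000 0.0000
    outer loop
      vertex 9.0 11.2 0.0
      vertex 3.0 11.2 12.0
      vertex 9.0 11.2 12.0
    endloop
  endfacet
  facet normal -0.8662 0.4997 0.0000
    outer loop
      vertex 3.0 11.2 0.0
      vertex 0.0 6.0 0.0
      vertex 0.0 6.0 12.0
    endloop
  endfacet
  facet normal -0.8662 0.4997 0.0000
    outer loop
      vertex 3.0 11.2 0.0
      vertex 0.0 6.0 12.0
      vertex 3.0 11.2 12.0
    endloop
  endfacet
  facet normal -0.8662 -0.4997 0.0000
    outer loop
      vertex 0.0 6.0 0.0
      vertex 3.0 0.8 0.0
      vertex 3.0 0.8 12.0
    endloop
  endfacet
  facet normal -0.8662 -0.4997 0.0000
    outer loop
      vertex 0.0 6.0 0.0
      vertex 3.0 0.8 12.0
      vertex 0.0 6.0 12.0
    endloop
  endfacet
  facet normal 0.0000 -1.0000 0.0000
    outer loop
      vertex 3.0 0.8 0.0
      vertex 9.0 0.8 0.0
      vertex 9.0 0.8 12.0
    endloop
  endfacet
  facet normal 0.0000 -1.0000 0.0000
    outer loop
      vertex 3.0 0.8 0.0
      vertex 9.0 0.8 12.0
      vertex 3.0 0.8 12.0
    endloop
  endfacet
  facet normal 0.8662 -0.4997 0.0000
    outer loop
      vertex 9.0 0.8 0.0
      vertex 12.0 6.0 0.0
      vertex 12.0 6.0 12.0
    endloop
  endfacet
  facet normal 0.8662 -0.4997 0.0000
    outer loop
      vertex 9.0 0.8 0.0
      vertex 12.0 6.0 12.0
      vertex 9.0 0.8 12.0
    endloop
  endfacet
endsolid part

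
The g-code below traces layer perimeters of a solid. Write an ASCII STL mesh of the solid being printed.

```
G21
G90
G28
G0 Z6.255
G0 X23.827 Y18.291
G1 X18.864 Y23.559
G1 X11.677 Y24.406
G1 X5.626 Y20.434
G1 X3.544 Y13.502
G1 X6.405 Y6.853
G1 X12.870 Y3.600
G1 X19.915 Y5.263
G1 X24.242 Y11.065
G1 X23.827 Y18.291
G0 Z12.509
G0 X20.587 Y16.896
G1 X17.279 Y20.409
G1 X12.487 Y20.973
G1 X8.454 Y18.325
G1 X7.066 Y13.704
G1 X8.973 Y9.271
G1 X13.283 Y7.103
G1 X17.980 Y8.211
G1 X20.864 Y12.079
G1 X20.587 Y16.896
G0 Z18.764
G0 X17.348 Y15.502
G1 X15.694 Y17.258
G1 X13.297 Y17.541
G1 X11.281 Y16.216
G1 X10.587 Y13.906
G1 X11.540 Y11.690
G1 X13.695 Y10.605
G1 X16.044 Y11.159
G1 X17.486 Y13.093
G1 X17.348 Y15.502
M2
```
solid part
  facet normal 0.0000 0.0000 -1.0000
    outer loop
      vertex 10.866 27.838 0.000
      vertex 20.450 26.710 0.000
      vertex 27.067 19.685 0.000
    endloop
  endfacet
  facet normal 0.0000 0.0000 -1.0000
    outer loop
      vertex 2.799 22.542 0.000
      vertex 10.866 27.838 0.000
      vertex 27.067 19.685 0.000
    endloop
  endfacet
  facet normal 0.0000 0.0000 -1.0000
    outer loop
      vertex 0.023 13.300 0.000
      vertex 2.799 22.542 0.000
      vertex 27.067 19.685 0.000
    endloop
  endfacet
  facet normal 0.0000 0.0000 -1.0000
    outer loop
      vertex 3.838 4.435 0.000
      vertex 0.023 13.300 0.000
      vertex 27.067 19.685 0.000
    endloop
  endfacet
  facet normal 0.0000 0.0000 -1.0000
    outer loop
      vertex 12.458 0.097 0.000
      vertex 3.838 4.435 0.000
      vertex 27.067 19.685 0.000
    endloop
  endfacet
  facet normal 0.0000 0.0000 -1.0000
    outer loop
      vertex 21.851 2.314 0.000
      vertex 12.458 0.097 0.000
      vertex 27.067 19.685 0.000
    endloop
  endfacet
  facet normal 0.0000 0.0000 -1.0000
    outer loop
      vertex 27.620 10.050 0.000
      vertex 21.851 2.314 0.000
      vertex 27.067 19.685 0.000
    endloop
  endfacet
  facet normal 0.6432 0.6058 0.4682
    outer loop
      vertex 27.067 19.685 0.000
      vertex 20.450 26.710 0.000
      vertex 14.108 14.108 25.018
    endloop
  endfacet
  facet normal 0.1033 0.8776 0.4682
    outer loop
      vertex 20.450 26.710 0.000
      vertex 10.866 27.838 0.000
      vertex 14.108 14.108 25.018
    endloop
  endfacet
  facet normal -0.4849 0.7387 0.4682
    outer loop
      vertex 10.866 27.838 0.000
      vertex 2.799 22.542 0.000
      vertex 14.108 14.108 25.018
    endloop
  endfacet
  facet normal -0.8463 0.2542 0.4682
    outer loop
      vertex 2.799 22.542 0.000
      vertex 0.023 13.300 0.000
      vertex 14.108 14.108 25.018
    endloop
  endfacet
  facet normal -0.8116 -0.3493 0.4682
    outer loop
      vertex 0.023 13.300 0.000
      vertex 3.838 4.435 0.000
      vertex 14.108 14.108 25.018
    endloop
  endfacet
  facet normal -0.3972 -0.7893 0.4682
    outer loop
      vertex 3.838 4.435 0.000
      vertex 12.458 0.097 0.000
      vertex 14.108 14.108 25.018
    endloop
  endfacet
  facet normal 0.2030 -0.8600 0.4682
    outer loop
      vertex 12.458 0.097 0.000
      vertex 21.851 2.314 0.000
      vertex 14.108 14.108 25.018
    endloop
  endfacet
  facet normal 0.7083 -0.5282 0.4682
    outer loop
      vertex 21.851 2.314 0.000
      vertex 27.620 10.050 0.000
      vertex 14.108 14.108 25.018
    endloop
  endfacet
  facet normal 0.8822 0.0506 0.4682
    outer loop
      vertex 27.620 10.050 0.000
      vertex 27.067 19.685 0.000
      vertex 14.108 14.108 25.018
    endloop
  endfacet
endsolid part

The G0 Z moves step by Δz≈6.255 mm. The G1 loops shrink linearly with z, so the solid tapers from its base footprint up to z≈25. Closing with a flat bottom cap and the tapered top and triangulating gives 16 facets — a regular 9-sided pyramid, base circumscribed radius ≈ 14.1 mm, apex at z ≈ 25 mm.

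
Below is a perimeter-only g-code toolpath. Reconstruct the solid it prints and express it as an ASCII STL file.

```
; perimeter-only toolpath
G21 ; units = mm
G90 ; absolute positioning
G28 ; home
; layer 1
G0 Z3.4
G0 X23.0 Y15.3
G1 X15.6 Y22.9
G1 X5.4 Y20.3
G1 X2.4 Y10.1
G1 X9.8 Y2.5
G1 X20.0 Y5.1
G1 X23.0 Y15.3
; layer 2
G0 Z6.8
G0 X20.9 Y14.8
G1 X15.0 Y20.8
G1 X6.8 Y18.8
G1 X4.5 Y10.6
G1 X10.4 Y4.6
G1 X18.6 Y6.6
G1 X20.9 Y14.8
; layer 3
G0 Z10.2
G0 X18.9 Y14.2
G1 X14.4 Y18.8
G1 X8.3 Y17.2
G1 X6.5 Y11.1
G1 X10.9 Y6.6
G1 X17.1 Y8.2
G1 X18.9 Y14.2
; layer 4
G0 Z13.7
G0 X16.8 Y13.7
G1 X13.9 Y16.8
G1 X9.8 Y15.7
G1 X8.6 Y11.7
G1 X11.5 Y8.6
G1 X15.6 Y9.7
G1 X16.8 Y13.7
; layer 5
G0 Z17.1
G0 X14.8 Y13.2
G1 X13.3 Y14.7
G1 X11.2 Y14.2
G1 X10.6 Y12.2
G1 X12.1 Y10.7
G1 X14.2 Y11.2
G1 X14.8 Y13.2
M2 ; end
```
solid part
  facet normal 0.0000 0.0000 -1.0000
    outer loop
      vertex 3.9 21.8 0.0
      vertex 16.2 24.9 0.0
      vertex 25.0 15.8 0.0
    endloop
  endfacet
  facet normal 0.0000 0.0000 -1.0000
    outer loop
      vertex 0.4 9.6 0.0
      vertex 3.9 21.8 0.0
      vertex 25.0 15.8 0.0
    endloop
  endfacet
  facet normal 0.0000 0.0000 -1.0000
    outer loop
      vertex 9.2 0.5 0.0
      vertex 0.4 9.6 0.0
      vertex 25.0 15.8 0.0
    endloop
  endfacet
  facet normal 0.0000 0.0000 -1.0000
    outer loop
      vertex 21.5 3.6 0.0
      vertex 9.2 0.5 0.0
      vertex 25.0 15.8 0.0
    endloop
  endfacet
  facet normal 0.6335 0.6126 0.4727
    outer loop
      vertex 25.0 15.8 0.0
      vertex 16.2 24.9 0.0
      vertex 12.7 12.7 20.5
    endloop
  endfacet
  facet normal -0.2155 0.8549 0.4720
    outer loop
      vertex 16.2 24.9 0.0
      vertex 3.9 21.8 0.0
      vertex 12.7 12.7 20.5
    endloop
  endfacet
  facet normal -0.8475 0.2431 0.4718
    outer loop
      vertex 3.9 21.8 0.0
      vertex 0.4 9.6 0.0
      vertex 12.7 12.7 20.5
    endloop
  endfacet
  facet normal -0.6335 -0.6126 0.4727
    outer loop
      vertex 0.4 9.6 0.0
      vertex 9.2 0.5 0.0
      vertex 12.7 12.7 20.5
    endloop
  endfacet
  facet normal 0.2155 -0.8549 0.4720
    outer loop
      vertex 9.2 0.5 0.0
      vertex 21.5 3.6 0.0
      vertex 12.7 12.7 20.5
    endloop
  endfacet
  facet normal 0.8475 -0.2431 0.4718
    outer loop
      vertex 21.5 3.6 0.0
      vertex 25.0 15.8 0.0
      vertex 12.7 12.7 20.5
    endloop
  endfacet
endsolid part

The G0 Z moves step by Δz≈3.4 mm. The G1 loops shrink linearly with z, so the solid tapers from its base footprint up to z≈20.5. Closing with a flat bottom cap and the tapered top and triangulating gives 10 facets — a regular 6-sided pyramid, base circumscribed radius ≈ 12.7 mm, apex at z ≈ 20.5 mm.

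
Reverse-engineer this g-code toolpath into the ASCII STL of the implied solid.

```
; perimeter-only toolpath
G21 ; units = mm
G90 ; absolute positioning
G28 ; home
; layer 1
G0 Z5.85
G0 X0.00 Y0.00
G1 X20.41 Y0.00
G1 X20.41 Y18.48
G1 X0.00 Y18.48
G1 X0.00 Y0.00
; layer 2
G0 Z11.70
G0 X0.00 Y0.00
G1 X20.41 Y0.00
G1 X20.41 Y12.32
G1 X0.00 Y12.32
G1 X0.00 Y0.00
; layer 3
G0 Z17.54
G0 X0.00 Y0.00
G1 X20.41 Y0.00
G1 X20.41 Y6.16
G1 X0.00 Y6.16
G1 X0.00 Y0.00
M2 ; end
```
solid part
  facet normal 0.0000 0.0000 -1.0000
    outer loop
      vertex 20.41 24.64 0.00
      vertex 20.41 0.00 0.00
      vertex 0.00 0.00 0.00
    endloop
  endfacet
  facet normal 0.0000 0.0000 -1.0000
    outer loop
      vertex 0.00 24.64 0.00
      vertex 20.41 24.64 0.00
      vertex 0.00 0.00 0.00
    endloop
  endfacet
  facet normal 0.0000 -1.0000 0.0000
    outer loop
      vertex 0.00 0.00 0.00
      vertex 20.41 0.00 0.00
      vertex 20.41 0.00 23.39
    endloop
  endfacet
  facet normal 0.0000 -1.0000 0.0000
    outer loop
      vertex 0.00 0.00 0.00
      vertex 20.41 0.00 23.39
      vertex 0.00 0.00 23.39
    endloop
  endfacet
  facet normal 0.0000 0.6885 0.7253
    outer loop
      vertex 0.00 0.00 23.39
      vertex 20.41 0.00 23.39
      vertex 20.41 24.64 0.00
    endloop
  endfacet
  facet normal 0.0000 0.6885 0.7253
    outer loop
      vertex 0.00 0.00 23.39
      vertex 20.41 24.64 0.00
      vertex 0.00 24.64 0.00
    endloop
  endfacet
  facet normal -1.0000 0.0000 0.0000
    outer loop
      vertex 0.00 0.00 23.39
      vertex 0.00 24.64 0.00
      vertex 0.00 0.00 0.00
    endloop
  endfacet
  facet normal 1.0000 0.0000 0.0000
    outer loop
      vertex 20.41 0.00 0.00
      vertex 20.41 24.64 0.00
      vertex 20.41 0.00 23.39
    endloop
  endfacet
endsolid part

The G0 Z moves step by Δz≈5.85 mm. The G1 loops shrink linearly with z, so the solid tapers from its base footprint up to z≈23.4. Closing with a flat bottom cap and the tapered top and triangulating gives 8 facets — a wedge (ramp): 20.4 × 24.6 mm base, rising to 23.4 mm along the y=0 edge and sloping linearly to z=0 at y=24.6.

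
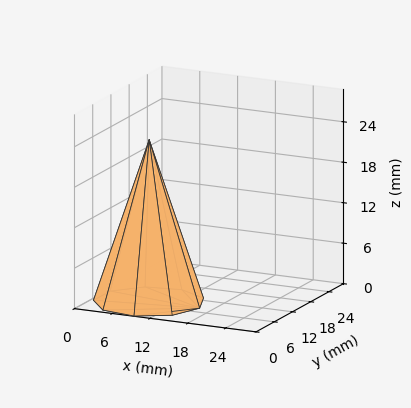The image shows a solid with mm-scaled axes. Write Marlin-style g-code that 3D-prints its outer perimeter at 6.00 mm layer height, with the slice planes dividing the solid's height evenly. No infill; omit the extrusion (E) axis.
Reading the render: the shape is a regular 9-sided pyramid, base circumscribed radius ≈ 8 mm, apex at z ≈ 24 mm (dimensions read to the nearest mm from the axis ticks). For the g-code, the solid's height is divided into equal slices at the stated Δz and each level perimeter traced with G1 moves after a G0 lift.

; perimeter-only toolpath
G21 ; units = mm
G90 ; absolute positioning
G28 ; home
; layer 1
G0 Z6.00
G0 X14.00 Y8.00
G1 X12.60 Y11.86
G1 X9.04 Y13.91
G1 X5.00 Y13.20
G1 X2.36 Y10.05
G1 X2.36 Y5.95
G1 X5.00 Y2.80
G1 X9.04 Y2.09
G1 X12.60 Y4.14
G1 X14.00 Y8.00
; layer 2
G0 Z12.00
G0 X12.00 Y8.00
G1 X11.07 Y10.57
G1 X8.70 Y11.94
G1 X6.00 Y11.46
G1 X4.24 Y9.37
G1 X4.24 Y6.63
G1 X6.00 Y4.54
G1 X8.70 Y4.06
G1 X11.07 Y5.43
G1 X12.00 Y8.00
; layer 3
G0 Z18.00
G0 X10.00 Y8.00
G1 X9.53 Y9.29
G1 X8.35 Y9.97
G1 X7.00 Y9.73
G1 X6.12 Y8.69
G1 X6.12 Y7.31
G1 X7.00 Y6.27
G1 X8.35 Y6.03
G1 X9.53 Y6.71
G1 X10.00 Y8.00
M2 ; end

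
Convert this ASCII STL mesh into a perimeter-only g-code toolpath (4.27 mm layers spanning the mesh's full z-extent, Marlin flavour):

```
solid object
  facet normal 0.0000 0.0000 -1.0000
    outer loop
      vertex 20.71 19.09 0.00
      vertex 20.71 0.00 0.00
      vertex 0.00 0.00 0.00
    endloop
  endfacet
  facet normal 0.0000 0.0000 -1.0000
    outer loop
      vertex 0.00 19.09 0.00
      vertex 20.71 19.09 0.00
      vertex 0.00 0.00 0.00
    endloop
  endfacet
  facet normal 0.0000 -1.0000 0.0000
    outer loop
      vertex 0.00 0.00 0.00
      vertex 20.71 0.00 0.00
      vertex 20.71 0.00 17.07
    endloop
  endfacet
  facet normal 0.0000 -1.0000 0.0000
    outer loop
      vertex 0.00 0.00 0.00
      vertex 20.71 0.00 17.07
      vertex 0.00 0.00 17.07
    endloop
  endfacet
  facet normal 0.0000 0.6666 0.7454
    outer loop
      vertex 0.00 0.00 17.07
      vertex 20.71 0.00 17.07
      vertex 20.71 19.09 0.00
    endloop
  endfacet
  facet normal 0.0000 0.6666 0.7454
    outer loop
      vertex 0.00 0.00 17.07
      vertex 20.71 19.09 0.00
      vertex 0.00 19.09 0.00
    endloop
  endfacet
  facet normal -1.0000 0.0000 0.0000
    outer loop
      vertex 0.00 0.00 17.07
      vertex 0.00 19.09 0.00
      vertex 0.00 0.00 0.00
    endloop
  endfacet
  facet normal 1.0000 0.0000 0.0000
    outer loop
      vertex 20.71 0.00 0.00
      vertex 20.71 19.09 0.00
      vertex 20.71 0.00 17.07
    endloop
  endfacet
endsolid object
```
; perimeter-only toolpath
G21 ; units = mm
G90 ; absolute positioning
G28 ; home
; layer 1
G0 Z4.27
G0 X0.00 Y0.00
G1 X20.71 Y0.00
G1 X20.71 Y14.32
G1 X0.00 Y14.32
G1 X0.00 Y0.00
; layer 2
G0 Z8.54
G0 X0.00 Y0.00
G1 X20.71 Y0.00
G1 X20.71 Y9.54
G1 X0.00 Y9.54
G1 X0.00 Y0.00
; layer 3
G0 Z12.80
G0 X0.00 Y0.00
G1 X20.71 Y0.00
G1 X20.71 Y4.77
G1 X0.00 Y4.77
G1 X0.00 Y0.00
M2 ; end

The solid is a wedge (ramp): 20.7 × 19.1 mm base, rising to 17.1 mm along the y=0 edge and sloping linearly to z=0 at y=19.1. Slicing at Δz = 4.27 mm — 4 equal slices spanning the solid's height, so layer i sits at z = i·h/4 — gives 3 non-empty perimeters. Each is a 4-segment closed polygon; G0 lifts to the layer z and rapids to the start vertex, then G1 traces the edges. The cross-section shrinks linearly with z (the slice at the apex is degenerate and omitted).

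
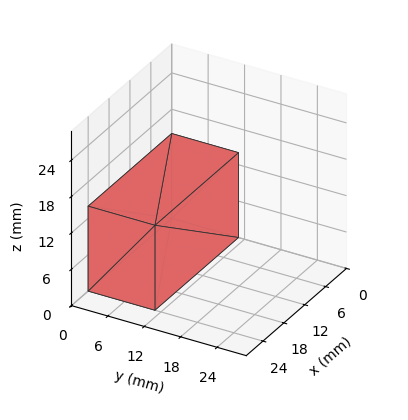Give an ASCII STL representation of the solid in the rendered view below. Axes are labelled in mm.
Reading the render: the shape is a rectangular box, roughly 24 × 11 mm footprint and 14 mm tall (dimensions read to the nearest mm from the axis ticks). For the STL, each face is triangulated and given an outward normal.

solid part
  facet normal 0.0000 0.0000 -1.0000
    outer loop
      vertex 24.00 11.00 0.00
      vertex 24.00 0.00 0.00
      vertex 0.00 0.00 0.00
    endloop
  endfacet
  facet normal 0.0000 0.0000 -1.0000
    outer loop
      vertex 0.00 11.00 0.00
      vertex 24.00 11.00 0.00
      vertex 0.00 0.00 0.00
    endloop
  endfacet
  facet normal 0.0000 0.0000 1.0000
    outer loop
      vertex 0.00 0.00 14.00
      vertex 24.00 0.00 14.00
      vertex 24.00 11.00 14.00
    endloop
  endfacet
  facet normal 0.0000 0.0000 1.0000
    outer loop
      vertex 0.00 0.00 14.00
      vertex 24.00 11.00 14.00
      vertex 0.00 11.00 14.00
    endloop
  endfacet
  facet normal 0.0000 -1.0000 0.0000
    outer loop
      vertex 0.00 0.00 0.00
      vertex 24.00 0.00 0.00
      vertex 24.00 0.00 14.00
    endloop
  endfacet
  facet normal 0.0000 -1.0000 0.0000
    outer loop
      vertex 0.00 0.00 0.00
      vertex 24.00 0.00 14.00
      vertex 0.00 0.00 14.00
    endloop
  endfacet
  facet normal 0.0000 1.0000 0.0000
    outer loop
      vertex 24.00 11.00 14.00
      vertex 24.00 11.00 0.00
      vertex 0.00 11.00 0.00
    endloop
  endfacet
  facet normal 0.0000 1.0000 0.0000
    outer loop
      vertex 0.00 11.00 14.00
      vertex 24.00 11.00 14.00
      vertex 0.00 11.00 0.00
    endloop
  endfacet
  facet normal -1.0000 0.0000 0.0000
    outer loop
      vertex 0.00 11.00 14.00
      vertex 0.00 11.00 0.00
      vertex 0.00 0.00 0.00
    endloop
  endfacet
  facet normal -1.0000 0.0000 0.0000
    outer loop
      vertex 0.00 0.00 14.00
      vertex 0.00 11.00 14.00
      vertex 0.00 0.00 0.00
    endloop
  endfacet
  facet normal 1.0000 0.0000 0.0000
    outer loop
      vertex 24.00 0.00 0.00
      vertex 24.00 11.00 0.00
      vertex 24.00 11.00 14.00
    endloop
  endfacet
  facet normal 1.0000 0.0000 0.0000
    outer loop
      vertex 24.00 0.00 0.00
      vertex 24.00 11.00 14.00
      vertex 24.00 0.00 14.00
    endloop
  endfacet
endsolid part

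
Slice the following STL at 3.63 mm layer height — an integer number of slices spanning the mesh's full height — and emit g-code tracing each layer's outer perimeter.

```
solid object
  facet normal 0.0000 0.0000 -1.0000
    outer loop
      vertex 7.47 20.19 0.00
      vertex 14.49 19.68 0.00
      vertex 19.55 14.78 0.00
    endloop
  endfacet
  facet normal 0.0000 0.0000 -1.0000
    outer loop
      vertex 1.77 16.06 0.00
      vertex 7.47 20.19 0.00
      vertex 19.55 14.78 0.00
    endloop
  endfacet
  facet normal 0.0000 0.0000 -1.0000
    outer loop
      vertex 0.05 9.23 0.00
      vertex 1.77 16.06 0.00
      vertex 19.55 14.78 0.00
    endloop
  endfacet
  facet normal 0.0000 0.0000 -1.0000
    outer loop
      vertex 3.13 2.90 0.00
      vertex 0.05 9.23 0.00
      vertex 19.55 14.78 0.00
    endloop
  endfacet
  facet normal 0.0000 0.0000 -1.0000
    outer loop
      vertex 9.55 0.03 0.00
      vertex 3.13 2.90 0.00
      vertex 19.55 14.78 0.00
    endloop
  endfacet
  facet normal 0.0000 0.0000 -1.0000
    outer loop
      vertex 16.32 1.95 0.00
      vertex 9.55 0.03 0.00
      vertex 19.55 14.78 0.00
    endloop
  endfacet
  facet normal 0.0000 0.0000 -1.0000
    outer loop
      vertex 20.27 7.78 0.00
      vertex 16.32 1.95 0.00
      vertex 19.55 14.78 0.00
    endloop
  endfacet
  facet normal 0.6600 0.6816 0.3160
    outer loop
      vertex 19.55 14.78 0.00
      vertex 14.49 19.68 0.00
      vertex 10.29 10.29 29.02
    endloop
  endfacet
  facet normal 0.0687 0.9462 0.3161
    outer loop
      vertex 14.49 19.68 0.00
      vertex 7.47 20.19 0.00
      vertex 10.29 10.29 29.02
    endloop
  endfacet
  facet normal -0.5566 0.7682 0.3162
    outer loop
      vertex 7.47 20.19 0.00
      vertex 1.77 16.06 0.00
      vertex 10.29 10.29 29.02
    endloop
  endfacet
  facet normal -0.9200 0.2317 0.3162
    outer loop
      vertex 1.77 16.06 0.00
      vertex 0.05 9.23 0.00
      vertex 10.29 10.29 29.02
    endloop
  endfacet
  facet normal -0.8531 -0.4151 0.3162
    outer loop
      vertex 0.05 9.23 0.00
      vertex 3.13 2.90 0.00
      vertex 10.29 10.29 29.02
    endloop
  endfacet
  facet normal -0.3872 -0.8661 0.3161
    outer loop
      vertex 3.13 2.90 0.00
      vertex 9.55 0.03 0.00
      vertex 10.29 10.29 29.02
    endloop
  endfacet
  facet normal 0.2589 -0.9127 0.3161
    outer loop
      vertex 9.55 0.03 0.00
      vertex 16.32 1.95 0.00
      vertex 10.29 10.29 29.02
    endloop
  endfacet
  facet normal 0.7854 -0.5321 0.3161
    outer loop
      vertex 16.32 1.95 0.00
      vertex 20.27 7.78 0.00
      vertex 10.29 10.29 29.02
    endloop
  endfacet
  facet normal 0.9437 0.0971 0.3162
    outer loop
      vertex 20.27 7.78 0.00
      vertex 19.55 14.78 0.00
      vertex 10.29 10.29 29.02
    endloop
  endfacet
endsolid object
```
; perimeter-only toolpath
G21 ; units = mm
G90 ; absolute positioning
G28 ; home
; layer 1
G0 Z3.63
G0 X18.39 Y14.22
G1 X13.96 Y18.51
G1 X7.82 Y18.95
G1 X2.83 Y15.34
G1 X1.33 Y9.36
G1 X4.03 Y3.82
G1 X9.64 Y1.31
G1 X15.57 Y2.99
G1 X19.02 Y8.09
G1 X18.39 Y14.22
; layer 2
G0 Z7.25
G0 X17.23 Y13.66
G1 X13.44 Y17.33
G1 X8.18 Y17.72
G1 X3.90 Y14.62
G1 X2.61 Y9.50
G1 X4.92 Y4.75
G1 X9.73 Y2.59
G1 X14.81 Y4.04
G1 X17.77 Y8.41
G1 X17.23 Y13.66
; layer 3
G0 Z10.88
G0 X16.08 Y13.10
G1 X12.91 Y16.16
G1 X8.53 Y16.48
G1 X4.96 Y13.90
G1 X3.89 Y9.63
G1 X5.81 Y5.67
G1 X9.83 Y3.88
G1 X14.06 Y5.08
G1 X16.53 Y8.72
G1 X16.08 Y13.10
; layer 4
G0 Z14.51
G0 X14.92 Y12.54
G1 X12.39 Y14.98
G1 X8.88 Y15.24
G1 X6.03 Y13.17
G1 X5.17 Y9.76
G1 X6.71 Y6.59
G1 X9.92 Y5.16
G1 X13.30 Y6.12
G1 X15.28 Y9.04
G1 X14.92 Y12.54
; layer 5
G0 Z18.14
G0 X13.76 Y11.97
G1 X11.86 Y13.81
G1 X9.23 Y14.00
G1 X7.09 Y12.45
G1 X6.45 Y9.89
G1 X7.60 Y7.52
G1 X10.01 Y6.44
G1 X12.55 Y7.16
G1 X14.03 Y9.35
G1 X13.76 Y11.97
; layer 6
G0 Z21.77
G0 X12.61 Y11.41
G1 X11.34 Y12.64
G1 X9.58 Y12.77
G1 X8.16 Y11.73
G1 X7.73 Y10.02
G1 X8.50 Y8.44
G1 X10.11 Y7.72
G1 X11.80 Y8.21
G1 X12.79 Y9.66
G1 X12.61 Y11.41
; layer 7
G0 Z25.39
G0 X11.45 Y10.85
G1 X10.81 Y11.46
G1 X9.94 Y11.53
G1 X9.22 Y11.01
G1 X9.01 Y10.16
G1 X9.39 Y9.37
G1 X10.20 Y9.01
G1 X11.04 Y9.25
G1 X11.54 Y9.98
G1 X11.45 Y10.85
M2 ; end

The solid is a regular 9-sided pyramid, base circumscribed radius ≈ 10.3 mm, apex at z ≈ 29 mm. Slicing at Δz = 3.63 mm — 8 equal slices spanning the solid's height, so layer i sits at z = i·h/8 — gives 7 non-empty perimeters. Each is a 9-segment closed polygon; G0 lifts to the layer z and rapids to the start vertex, then G1 traces the edges. The cross-section shrinks linearly with z (the slice at the apex is degenerate and omitted).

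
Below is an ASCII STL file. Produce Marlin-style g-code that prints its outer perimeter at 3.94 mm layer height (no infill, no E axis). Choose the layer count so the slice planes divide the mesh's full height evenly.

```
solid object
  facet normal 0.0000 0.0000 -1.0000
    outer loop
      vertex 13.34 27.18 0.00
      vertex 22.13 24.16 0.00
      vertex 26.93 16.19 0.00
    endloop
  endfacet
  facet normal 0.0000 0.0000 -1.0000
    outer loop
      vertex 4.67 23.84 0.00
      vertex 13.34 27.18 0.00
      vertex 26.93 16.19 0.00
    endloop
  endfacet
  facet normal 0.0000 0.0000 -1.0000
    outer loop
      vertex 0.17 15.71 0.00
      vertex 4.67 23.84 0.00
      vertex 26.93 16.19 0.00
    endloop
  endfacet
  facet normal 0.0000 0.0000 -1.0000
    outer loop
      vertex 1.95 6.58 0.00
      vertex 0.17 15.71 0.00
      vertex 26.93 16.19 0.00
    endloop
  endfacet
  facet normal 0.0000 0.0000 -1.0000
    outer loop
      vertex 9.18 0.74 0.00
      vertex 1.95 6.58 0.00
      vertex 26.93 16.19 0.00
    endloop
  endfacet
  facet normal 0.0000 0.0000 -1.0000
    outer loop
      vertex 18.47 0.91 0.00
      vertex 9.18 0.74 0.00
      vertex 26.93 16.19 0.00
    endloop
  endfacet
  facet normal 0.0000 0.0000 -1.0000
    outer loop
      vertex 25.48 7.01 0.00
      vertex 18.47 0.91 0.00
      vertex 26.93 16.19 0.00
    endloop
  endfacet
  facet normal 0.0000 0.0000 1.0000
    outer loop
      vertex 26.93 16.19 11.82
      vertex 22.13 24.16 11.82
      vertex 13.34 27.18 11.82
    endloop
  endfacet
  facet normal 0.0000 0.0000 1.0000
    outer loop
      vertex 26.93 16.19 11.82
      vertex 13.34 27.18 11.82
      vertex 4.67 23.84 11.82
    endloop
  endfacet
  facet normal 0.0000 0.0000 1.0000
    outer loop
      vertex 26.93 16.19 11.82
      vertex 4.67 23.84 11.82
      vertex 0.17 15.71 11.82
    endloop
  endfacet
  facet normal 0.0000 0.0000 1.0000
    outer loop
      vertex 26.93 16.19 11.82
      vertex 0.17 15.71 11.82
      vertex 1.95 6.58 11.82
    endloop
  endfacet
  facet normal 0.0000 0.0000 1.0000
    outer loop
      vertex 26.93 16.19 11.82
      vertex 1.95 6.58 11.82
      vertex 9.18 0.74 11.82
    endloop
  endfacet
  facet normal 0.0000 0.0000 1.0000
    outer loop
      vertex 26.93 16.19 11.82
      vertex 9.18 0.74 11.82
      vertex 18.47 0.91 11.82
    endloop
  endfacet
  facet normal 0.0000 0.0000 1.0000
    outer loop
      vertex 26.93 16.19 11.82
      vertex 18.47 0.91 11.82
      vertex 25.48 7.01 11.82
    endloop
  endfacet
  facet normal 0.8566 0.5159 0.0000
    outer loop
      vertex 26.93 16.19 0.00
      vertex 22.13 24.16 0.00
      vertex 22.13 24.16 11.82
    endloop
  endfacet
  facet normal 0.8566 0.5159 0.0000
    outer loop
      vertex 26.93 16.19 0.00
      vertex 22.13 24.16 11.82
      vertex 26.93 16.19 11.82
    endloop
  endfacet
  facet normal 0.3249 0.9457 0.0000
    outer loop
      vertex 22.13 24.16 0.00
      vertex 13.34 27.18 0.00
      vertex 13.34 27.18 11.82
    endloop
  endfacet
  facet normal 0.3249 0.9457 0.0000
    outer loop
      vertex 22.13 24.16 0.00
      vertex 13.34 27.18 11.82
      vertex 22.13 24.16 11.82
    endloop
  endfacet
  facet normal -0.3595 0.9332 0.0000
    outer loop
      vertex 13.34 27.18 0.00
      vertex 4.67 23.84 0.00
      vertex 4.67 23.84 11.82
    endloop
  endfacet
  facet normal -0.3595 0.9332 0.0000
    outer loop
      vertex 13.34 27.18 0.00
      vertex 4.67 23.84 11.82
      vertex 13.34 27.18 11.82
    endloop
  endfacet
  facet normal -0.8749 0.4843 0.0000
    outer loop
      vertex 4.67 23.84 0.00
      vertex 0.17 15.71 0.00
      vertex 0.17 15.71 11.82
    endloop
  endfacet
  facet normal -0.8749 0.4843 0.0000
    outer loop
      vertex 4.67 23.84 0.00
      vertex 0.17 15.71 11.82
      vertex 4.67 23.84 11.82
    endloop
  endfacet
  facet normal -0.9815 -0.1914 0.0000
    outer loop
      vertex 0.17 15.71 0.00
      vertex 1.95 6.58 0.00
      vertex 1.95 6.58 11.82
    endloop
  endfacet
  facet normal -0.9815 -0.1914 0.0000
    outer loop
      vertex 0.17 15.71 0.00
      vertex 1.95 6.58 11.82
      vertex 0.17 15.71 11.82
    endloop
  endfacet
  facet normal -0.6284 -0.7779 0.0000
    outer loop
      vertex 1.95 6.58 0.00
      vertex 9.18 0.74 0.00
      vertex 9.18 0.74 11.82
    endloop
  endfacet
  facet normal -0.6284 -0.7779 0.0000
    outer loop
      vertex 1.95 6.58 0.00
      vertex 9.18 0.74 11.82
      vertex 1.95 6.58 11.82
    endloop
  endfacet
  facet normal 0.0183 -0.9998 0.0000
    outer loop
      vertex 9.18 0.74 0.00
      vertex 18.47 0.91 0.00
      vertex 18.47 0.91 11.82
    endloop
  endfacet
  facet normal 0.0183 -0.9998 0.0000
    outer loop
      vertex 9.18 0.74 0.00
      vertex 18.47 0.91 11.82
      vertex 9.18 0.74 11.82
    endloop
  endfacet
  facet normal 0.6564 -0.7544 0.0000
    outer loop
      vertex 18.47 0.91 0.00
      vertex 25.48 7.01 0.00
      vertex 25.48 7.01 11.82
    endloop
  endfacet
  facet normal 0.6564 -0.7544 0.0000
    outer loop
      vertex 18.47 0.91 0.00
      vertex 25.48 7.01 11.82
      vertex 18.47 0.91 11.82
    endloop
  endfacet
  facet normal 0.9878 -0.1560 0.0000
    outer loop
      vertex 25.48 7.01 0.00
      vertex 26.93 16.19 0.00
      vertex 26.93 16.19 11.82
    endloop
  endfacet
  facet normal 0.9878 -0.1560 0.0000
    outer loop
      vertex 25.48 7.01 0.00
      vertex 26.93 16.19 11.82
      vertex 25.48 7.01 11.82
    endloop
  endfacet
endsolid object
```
; perimeter-only toolpath
G21 ; units = mm
G90 ; absolute positioning
G28 ; home
; layer 1
G0 Z3.94
G0 X26.93 Y16.19
G1 X22.13 Y24.16
G1 X13.34 Y27.18
G1 X4.67 Y23.84
G1 X0.17 Y15.71
G1 X1.95 Y6.58
G1 X9.18 Y0.74
G1 X18.47 Y0.91
G1 X25.48 Y7.01
G1 X26.93 Y16.19
; layer 2
G0 Z7.88
G0 X26.93 Y16.19
G1 X22.13 Y24.16
G1 X13.34 Y27.18
G1 X4.67 Y23.84
G1 X0.17 Y15.71
G1 X1.95 Y6.58
G1 X9.18 Y0.74
G1 X18.47 Y0.91
G1 X25.48 Y7.01
G1 X26.93 Y16.19
; layer 3
G0 Z11.82
G0 X26.93 Y16.19
G1 X22.13 Y24.16
G1 X13.34 Y27.18
G1 X4.67 Y23.84
G1 X0.17 Y15.71
G1 X1.95 Y6.58
G1 X9.18 Y0.74
G1 X18.47 Y0.91
G1 X25.48 Y7.01
G1 X26.93 Y16.19
M2 ; end

The solid is a regular 9-sided prism (a cylinder approximated with 9 flat sides), circumscribed radius ≈ 13.6 mm, height ≈ 11.8 mm. Slicing at Δz = 3.94 mm — 3 equal slices spanning the solid's height, so layer i sits at z = i·h/3 — gives 3 non-empty perimeters. Each is a 9-segment closed polygon; G0 lifts to the layer z and rapids to the start vertex, then G1 traces the edges.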